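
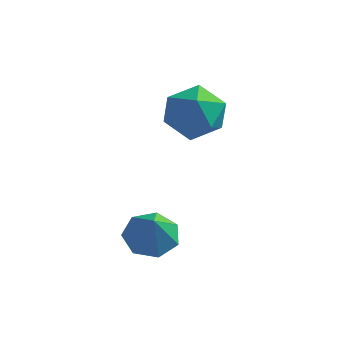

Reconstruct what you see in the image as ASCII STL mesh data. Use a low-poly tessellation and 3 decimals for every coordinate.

solid 
facet normal -0.250 0.459 -0.852
outer loop
vertex 4.049 -0.492 -4.07
vertex 3.543 0.144 -3.579
vertex 4.459 0.181 -3.828
endloop
endfacet
facet normal 0.845 -0.532 0.047
outer loop
vertex 4.049 -0.492 -4.07
vertex 4.459 0.181 -3.828
vertex 3.917 -0.544 -2.301
endloop
endfacet
facet normal -0.250 0.460 -0.852
outer loop
vertex 4.459 0.181 -3.828
vertex 3.543 0.144 -3.579
vertex 4.179 0.826 -3.398
endloop
endfacet
facet normal 0.911 0.137 0.388
outer loop
vertex 4.459 0.181 -3.828
vertex 4.179 0.826 -3.398
vertex 3.917 -0.544 -2.301
endloop
endfacet
facet normal -0.249 0.459 -0.853
outer loop
vertex 4.179 0.826 -3.398
vertex 3.543 0.144 -3.579
vertex 3.42 0.958 -3.105
endloop
endfacet
facet normal 0.384 0.531 0.755
outer loop
vertex 4.179 0.826 -3.398
vertex 3.42 0.958 -3.105
vertex 3.917 -0.544 -2.301
endloop
endfacet
facet normal -0.249 0.459 -0.853
outer loop
vertex 3.42 0.958 -3.105
vertex 3.543 0.144 -3.579
vertex 2.754 0.478 -3.169
endloop
endfacet
facet normal -0.339 0.354 0.871
outer loop
vertex 3.42 0.958 -3.105
vertex 2.754 0.478 -3.169
vertex 3.917 -0.544 -2.301
endloop
endfacet
facet normal -0.249 0.459 -0.853
outer loop
vertex 2.754 0.478 -3.169
vertex 3.543 0.144 -3.579
vertex 2.682 -0.254 -3.542
endloop
endfacet
facet normal -0.714 -0.261 0.650
outer loop
vertex 2.754 0.478 -3.169
vertex 2.682 -0.254 -3.542
vertex 3.917 -0.544 -2.301
endloop
endfacet
facet normal -0.249 0.459 -0.853
outer loop
vertex 2.682 -0.254 -3.542
vertex 3.543 0.144 -3.579
vertex 3.258 -0.686 -3.943
endloop
endfacet
facet normal -0.459 -0.851 0.258
outer loop
vertex 2.682 -0.254 -3.542
vertex 3.258 -0.686 -3.943
vertex 3.917 -0.544 -2.301
endloop
endfacet
facet normal -0.250 0.460 -0.852
outer loop
vertex 3.258 -0.686 -3.943
vertex 3.543 0.144 -3.579
vertex 4.049 -0.492 -4.07
endloop
endfacet
facet normal 0.237 -0.972 -0.011
outer loop
vertex 3.258 -0.686 -3.943
vertex 4.049 -0.492 -4.07
vertex 3.917 -0.544 -2.301
endloop
endfacet
facet normal 0.441 0.738 0.510
outer loop
vertex 4.133 4.332 0.304
vertex 3.777 3.845 1.316
vertex 4.817 3.545 0.852
endloop
endfacet
facet normal 0.785 0.611 -0.102
outer loop
vertex 4.133 4.332 0.304
vertex 4.817 3.545 0.852
vertex 4.696 3.505 -0.318
endloop
endfacet
facet normal 0.322 0.699 -0.638
outer loop
vertex 4.133 4.332 0.304
vertex 4.696 3.505 -0.318
vertex 3.581 3.781 -0.578
endloop
endfacet
facet normal -0.308 0.881 -0.358
outer loop
vertex 4.133 4.332 0.304
vertex 3.581 3.781 -0.578
vertex 3.013 3.992 0.431
endloop
endfacet
facet normal -0.235 0.906 0.353
outer loop
vertex 4.133 4.332 0.304
vertex 3.013 3.992 0.431
vertex 3.777 3.845 1.316
endloop
endfacet
facet normal 0.992 -0.072 -0.100
outer loop
vertex 4.696 3.505 -0.318
vertex 4.817 3.545 0.852
vertex 4.687 2.508 0.309
endloop
endfacet
facet normal 0.436 0.134 0.890
outer loop
vertex 4.817 3.545 0.852
vertex 3.777 3.845 1.316
vertex 4.119 2.719 1.318
endloop
endfacet
facet normal -0.658 0.405 0.635
outer loop
vertex 3.777 3.845 1.316
vertex 3.013 3.992 0.431
vertex 3.004 2.995 1.058
endloop
endfacet
facet normal -0.776 0.366 -0.513
outer loop
vertex 3.013 3.992 0.431
vertex 3.581 3.781 -0.578
vertex 2.883 2.955 -0.112
endloop
endfacet
facet normal 0.243 0.072 -0.967
outer loop
vertex 3.581 3.781 -0.578
vertex 4.696 3.505 -0.318
vertex 3.923 2.655 -0.576
endloop
endfacet
facet normal 0.308 -0.881 0.358
outer loop
vertex 3.567 2.168 0.436
vertex 4.687 2.508 0.309
vertex 4.119 2.719 1.318
endloop
endfacet
facet normal -0.322 -0.699 0.638
outer loop
vertex 3.567 2.168 0.436
vertex 4.119 2.719 1.318
vertex 3.004 2.995 1.058
endloop
endfacet
facet normal -0.785 -0.611 0.102
outer loop
vertex 3.567 2.168 0.436
vertex 3.004 2.995 1.058
vertex 2.883 2.955 -0.112
endloop
endfacet
facet normal -0.441 -0.738 -0.510
outer loop
vertex 3.567 2.168 0.436
vertex 2.883 2.955 -0.112
vertex 3.923 2.655 -0.576
endloop
endfacet
facet normal 0.235 -0.906 -0.353
outer loop
vertex 3.567 2.168 0.436
vertex 3.923 2.655 -0.576
vertex 4.687 2.508 0.309
endloop
endfacet
facet normal 0.776 -0.366 0.513
outer loop
vertex 4.119 2.719 1.318
vertex 4.687 2.508 0.309
vertex 4.817 3.545 0.852
endloop
endfacet
facet normal -0.243 -0.072 0.967
outer loop
vertex 3.004 2.995 1.058
vertex 4.119 2.719 1.318
vertex 3.777 3.845 1.316
endloop
endfacet
facet normal -0.992 0.072 0.100
outer loop
vertex 2.883 2.955 -0.112
vertex 3.004 2.995 1.058
vertex 3.013 3.992 0.431
endloop
endfacet
facet normal -0.436 -0.134 -0.890
outer loop
vertex 3.923 2.655 -0.576
vertex 2.883 2.955 -0.112
vertex 3.581 3.781 -0.578
endloop
endfacet
facet normal 0.658 -0.405 -0.635
outer loop
vertex 4.687 2.508 0.309
vertex 3.923 2.655 -0.576
vertex 4.696 3.505 -0.318
endloop
endfacet

endsolid


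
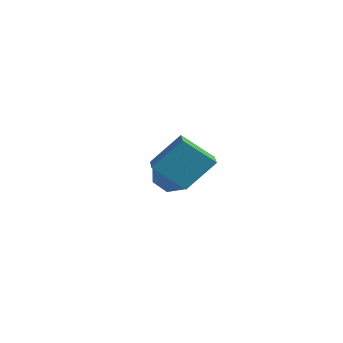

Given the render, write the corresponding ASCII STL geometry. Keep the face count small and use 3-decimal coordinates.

solid 
facet normal -0.896 0.039 -0.442
outer loop
vertex -1.778 0.364 -5.096
vertex -2.201 -0.07 -4.276
vertex -2.062 0.922 -4.47
endloop
endfacet
facet normal 0.726 0.643 -0.244
outer loop
vertex -1.778 0.364 -5.096
vertex -2.062 0.922 -4.47
vertex -0.839 -0.13 -3.604
endloop
endfacet
facet normal -0.896 0.039 -0.442
outer loop
vertex -2.062 0.922 -4.47
vertex -2.201 -0.07 -4.276
vertex -2.451 0.732 -3.698
endloop
endfacet
facet normal 0.412 0.815 0.408
outer loop
vertex -2.062 0.922 -4.47
vertex -2.451 0.732 -3.698
vertex -0.839 -0.13 -3.604
endloop
endfacet
facet normal -0.896 0.039 -0.442
outer loop
vertex -2.451 0.732 -3.698
vertex -2.201 -0.07 -4.276
vertex -2.652 -0.061 -3.361
endloop
endfacet
facet normal 0.137 0.358 0.924
outer loop
vertex -2.451 0.732 -3.698
vertex -2.652 -0.061 -3.361
vertex -0.839 -0.13 -3.604
endloop
endfacet
facet normal -0.896 0.039 -0.442
outer loop
vertex -2.652 -0.061 -3.361
vertex -2.201 -0.07 -4.276
vertex -2.513 -0.861 -3.713
endloop
endfacet
facet normal 0.108 -0.385 0.917
outer loop
vertex -2.652 -0.061 -3.361
vertex -2.513 -0.861 -3.713
vertex -0.839 -0.13 -3.604
endloop
endfacet
facet normal -0.896 0.039 -0.441
outer loop
vertex -2.513 -0.861 -3.713
vertex -2.201 -0.07 -4.276
vertex -2.14 -1.066 -4.489
endloop
endfacet
facet normal 0.347 -0.852 0.392
outer loop
vertex -2.513 -0.861 -3.713
vertex -2.14 -1.066 -4.489
vertex -0.839 -0.13 -3.604
endloop
endfacet
facet normal -0.896 0.040 -0.443
outer loop
vertex -2.14 -1.066 -4.489
vertex -2.201 -0.07 -4.276
vertex -1.812 -0.52 -5.104
endloop
endfacet
facet normal 0.673 -0.693 -0.256
outer loop
vertex -2.14 -1.066 -4.489
vertex -1.812 -0.52 -5.104
vertex -0.839 -0.13 -3.604
endloop
endfacet
facet normal -0.896 0.038 -0.442
outer loop
vertex -1.812 -0.52 -5.104
vertex -2.201 -0.07 -4.276
vertex -1.778 0.364 -5.096
endloop
endfacet
facet normal 0.842 -0.028 -0.539
outer loop
vertex -1.812 -0.52 -5.104
vertex -1.778 0.364 -5.096
vertex -0.839 -0.13 -3.604
endloop
endfacet
facet normal -0.887 0.451 -0.100
outer loop
vertex 2.665 -2.395 0.013
vertex 3.415 -1.194 -1.224
vertex 2.208 -3.616 -1.451
endloop
endfacet
facet normal -0.400 -0.639 0.657
outer loop
vertex 3.405 -4.226 -1.316
vertex 2.665 -2.395 0.013
vertex 2.208 -3.616 -1.451
endloop
endfacet
facet normal -0.887 0.451 -0.100
outer loop
vertex 2.208 -3.616 -1.451
vertex 3.415 -1.194 -1.224
vertex 2.958 -2.415 -2.687
endloop
endfacet
facet normal -0.233 -0.623 -0.747
outer loop
vertex 2.958 -2.415 -2.687
vertex 3.405 -4.226 -1.316
vertex 2.208 -3.616 -1.451
endloop
endfacet
facet normal 0.233 0.623 0.746
outer loop
vertex 2.665 -2.395 0.013
vertex 4.612 -1.804 -1.089
vertex 3.415 -1.194 -1.224
endloop
endfacet
facet normal -0.399 -0.639 0.658
outer loop
vertex 3.862 -3.005 0.147
vertex 2.665 -2.395 0.013
vertex 3.405 -4.226 -1.316
endloop
endfacet
facet normal 0.234 0.623 0.747
outer loop
vertex 3.862 -3.005 0.147
vertex 4.612 -1.804 -1.089
vertex 2.665 -2.395 0.013
endloop
endfacet
facet normal 0.400 0.639 -0.658
outer loop
vertex 3.415 -1.194 -1.224
vertex 4.612 -1.804 -1.089
vertex 2.958 -2.415 -2.687
endloop
endfacet
facet normal -0.234 -0.623 -0.747
outer loop
vertex 4.155 -3.025 -2.553
vertex 3.405 -4.226 -1.316
vertex 2.958 -2.415 -2.687
endloop
endfacet
facet normal 0.399 0.639 -0.658
outer loop
vertex 2.958 -2.415 -2.687
vertex 4.612 -1.804 -1.089
vertex 4.155 -3.025 -2.553
endloop
endfacet
facet normal 0.887 -0.451 0.100
outer loop
vertex 4.155 -3.025 -2.553
vertex 3.862 -3.005 0.147
vertex 3.405 -4.226 -1.316
endloop
endfacet
facet normal 0.887 -0.451 0.100
outer loop
vertex 4.612 -1.804 -1.089
vertex 3.862 -3.005 0.147
vertex 4.155 -3.025 -2.553
endloop
endfacet

endsolid


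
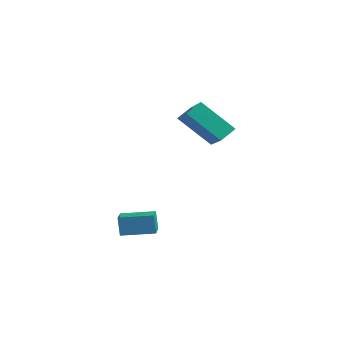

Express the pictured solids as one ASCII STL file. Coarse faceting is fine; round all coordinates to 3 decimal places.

solid 
facet normal -0.588 -0.429 0.686
outer loop
vertex 1.58 1.793 3.31
vertex 1.643 2.512 3.814
vertex 0.162 2.471 2.518
endloop
endfacet
facet normal -0.071 -0.817 -0.572
outer loop
vertex 1.337 3.328 1.146
vertex 1.58 1.793 3.31
vertex 0.162 2.471 2.518
endloop
endfacet
facet normal -0.588 -0.430 0.685
outer loop
vertex 0.162 2.471 2.518
vertex 1.643 2.512 3.814
vertex 0.224 3.19 3.022
endloop
endfacet
facet normal -0.806 0.385 -0.450
outer loop
vertex 0.224 3.19 3.022
vertex 1.337 3.328 1.146
vertex 0.162 2.471 2.518
endloop
endfacet
facet normal 0.806 -0.386 0.449
outer loop
vertex 1.58 1.793 3.31
vertex 2.818 3.369 2.442
vertex 1.643 2.512 3.814
endloop
endfacet
facet normal -0.071 -0.817 -0.572
outer loop
vertex 2.756 2.65 1.938
vertex 1.58 1.793 3.31
vertex 1.337 3.328 1.146
endloop
endfacet
facet normal 0.806 -0.385 0.450
outer loop
vertex 2.756 2.65 1.938
vertex 2.818 3.369 2.442
vertex 1.58 1.793 3.31
endloop
endfacet
facet normal 0.071 0.817 0.572
outer loop
vertex 1.643 2.512 3.814
vertex 2.818 3.369 2.442
vertex 0.224 3.19 3.022
endloop
endfacet
facet normal -0.806 0.386 -0.450
outer loop
vertex 1.4 4.047 1.65
vertex 1.337 3.328 1.146
vertex 0.224 3.19 3.022
endloop
endfacet
facet normal 0.071 0.817 0.572
outer loop
vertex 0.224 3.19 3.022
vertex 2.818 3.369 2.442
vertex 1.4 4.047 1.65
endloop
endfacet
facet normal 0.588 0.429 -0.686
outer loop
vertex 1.4 4.047 1.65
vertex 2.756 2.65 1.938
vertex 1.337 3.328 1.146
endloop
endfacet
facet normal 0.588 0.430 -0.685
outer loop
vertex 2.818 3.369 2.442
vertex 2.756 2.65 1.938
vertex 1.4 4.047 1.65
endloop
endfacet
facet normal -0.670 -0.734 -0.111
outer loop
vertex 1.055 -1.357 -1.955
vertex 0.353 -0.692 -2.117
vertex 1.242 -1.387 -2.886
endloop
endfacet
facet normal 0.716 -0.678 0.166
outer loop
vertex 2.227 -0.308 -2.723
vertex 1.055 -1.357 -1.955
vertex 1.242 -1.387 -2.886
endloop
endfacet
facet normal -0.670 -0.734 -0.111
outer loop
vertex 1.242 -1.387 -2.886
vertex 0.353 -0.692 -2.117
vertex 0.54 -0.722 -3.048
endloop
endfacet
facet normal 0.196 -0.031 -0.980
outer loop
vertex 0.54 -0.722 -3.048
vertex 2.227 -0.308 -2.723
vertex 1.242 -1.387 -2.886
endloop
endfacet
facet normal -0.196 0.031 0.980
outer loop
vertex 1.055 -1.357 -1.955
vertex 1.338 0.387 -1.954
vertex 0.353 -0.692 -2.117
endloop
endfacet
facet normal 0.716 -0.678 0.166
outer loop
vertex 2.04 -0.278 -1.792
vertex 1.055 -1.357 -1.955
vertex 2.227 -0.308 -2.723
endloop
endfacet
facet normal -0.196 0.031 0.980
outer loop
vertex 2.04 -0.278 -1.792
vertex 1.338 0.387 -1.954
vertex 1.055 -1.357 -1.955
endloop
endfacet
facet normal -0.716 0.678 -0.166
outer loop
vertex 0.353 -0.692 -2.117
vertex 1.338 0.387 -1.954
vertex 0.54 -0.722 -3.048
endloop
endfacet
facet normal 0.196 -0.031 -0.980
outer loop
vertex 1.525 0.357 -2.885
vertex 2.227 -0.308 -2.723
vertex 0.54 -0.722 -3.048
endloop
endfacet
facet normal -0.716 0.678 -0.166
outer loop
vertex 0.54 -0.722 -3.048
vertex 1.338 0.387 -1.954
vertex 1.525 0.357 -2.885
endloop
endfacet
facet normal 0.670 0.734 0.111
outer loop
vertex 1.525 0.357 -2.885
vertex 2.04 -0.278 -1.792
vertex 2.227 -0.308 -2.723
endloop
endfacet
facet normal 0.670 0.734 0.111
outer loop
vertex 1.338 0.387 -1.954
vertex 2.04 -0.278 -1.792
vertex 1.525 0.357 -2.885
endloop
endfacet

endsolid


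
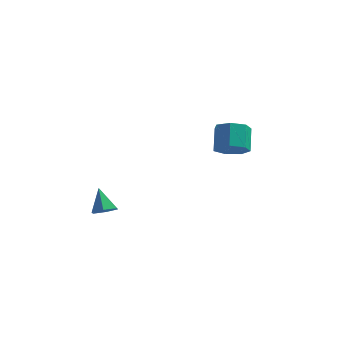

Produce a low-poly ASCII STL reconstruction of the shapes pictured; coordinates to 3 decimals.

solid 
facet normal 0.252 -0.572 -0.781
outer loop
vertex 2.27 2.639 -1.543
vertex 1.453 2.162 -1.457
vertex 1.633 2.942 -1.97
endloop
endfacet
facet normal 0.583 0.734 -0.349
outer loop
vertex 2.27 2.639 -1.543
vertex 1.633 2.942 -1.97
vertex 1.885 3.514 -0.348
endloop
endfacet
facet normal 0.583 0.734 -0.349
outer loop
vertex 1.885 3.514 -0.348
vertex 1.633 2.942 -1.97
vertex 1.248 3.817 -0.775
endloop
endfacet
facet normal -0.252 0.572 0.781
outer loop
vertex 1.885 3.514 -0.348
vertex 1.248 3.817 -0.775
vertex 1.067 3.038 -0.263
endloop
endfacet
facet normal 0.253 -0.572 -0.781
outer loop
vertex 1.633 2.942 -1.97
vertex 1.453 2.162 -1.457
vertex 0.861 2.657 -2.011
endloop
endfacet
facet normal -0.242 0.744 -0.623
outer loop
vertex 1.633 2.942 -1.97
vertex 0.861 2.657 -2.011
vertex 1.248 3.817 -0.775
endloop
endfacet
facet normal -0.241 0.744 -0.623
outer loop
vertex 1.248 3.817 -0.775
vertex 0.861 2.657 -2.011
vertex 0.475 3.532 -0.817
endloop
endfacet
facet normal -0.253 0.572 0.780
outer loop
vertex 1.248 3.817 -0.775
vertex 0.475 3.532 -0.817
vertex 1.067 3.038 -0.263
endloop
endfacet
facet normal 0.251 -0.573 -0.780
outer loop
vertex 0.861 2.657 -2.011
vertex 1.453 2.162 -1.457
vertex 0.534 2.001 -1.635
endloop
endfacet
facet normal -0.883 0.195 -0.428
outer loop
vertex 0.861 2.657 -2.011
vertex 0.534 2.001 -1.635
vertex 0.475 3.532 -0.817
endloop
endfacet
facet normal -0.883 0.195 -0.428
outer loop
vertex 0.475 3.532 -0.817
vertex 0.534 2.001 -1.635
vertex 0.148 2.876 -0.441
endloop
endfacet
facet normal -0.252 0.573 0.780
outer loop
vertex 0.475 3.532 -0.817
vertex 0.148 2.876 -0.441
vertex 1.067 3.038 -0.263
endloop
endfacet
facet normal 0.251 -0.572 -0.780
outer loop
vertex 0.534 2.001 -1.635
vertex 1.453 2.162 -1.457
vertex 0.899 1.466 -1.125
endloop
endfacet
facet normal -0.860 -0.502 0.089
outer loop
vertex 0.534 2.001 -1.635
vertex 0.899 1.466 -1.125
vertex 0.148 2.876 -0.441
endloop
endfacet
facet normal -0.860 -0.502 0.089
outer loop
vertex 0.148 2.876 -0.441
vertex 0.899 1.466 -1.125
vertex 0.513 2.341 0.069
endloop
endfacet
facet normal -0.252 0.572 0.781
outer loop
vertex 0.148 2.876 -0.441
vertex 0.513 2.341 0.069
vertex 1.067 3.038 -0.263
endloop
endfacet
facet normal 0.251 -0.572 -0.780
outer loop
vertex 0.899 1.466 -1.125
vertex 1.453 2.162 -1.457
vertex 1.681 1.455 -0.865
endloop
endfacet
facet normal -0.191 -0.820 0.539
outer loop
vertex 0.899 1.466 -1.125
vertex 1.681 1.455 -0.865
vertex 0.513 2.341 0.069
endloop
endfacet
facet normal -0.191 -0.820 0.540
outer loop
vertex 0.513 2.341 0.069
vertex 1.681 1.455 -0.865
vertex 1.296 2.33 0.329
endloop
endfacet
facet normal -0.251 0.572 0.781
outer loop
vertex 0.513 2.341 0.069
vertex 1.296 2.33 0.329
vertex 1.067 3.038 -0.263
endloop
endfacet
facet normal 0.252 -0.572 -0.780
outer loop
vertex 1.681 1.455 -0.865
vertex 1.453 2.162 -1.457
vertex 2.291 1.978 -1.051
endloop
endfacet
facet normal 0.624 -0.521 0.583
outer loop
vertex 1.681 1.455 -0.865
vertex 2.291 1.978 -1.051
vertex 1.296 2.33 0.329
endloop
endfacet
facet normal 0.624 -0.521 0.583
outer loop
vertex 1.296 2.33 0.329
vertex 2.291 1.978 -1.051
vertex 1.906 2.853 0.143
endloop
endfacet
facet normal -0.252 0.572 0.781
outer loop
vertex 1.296 2.33 0.329
vertex 1.906 2.853 0.143
vertex 1.067 3.038 -0.263
endloop
endfacet
facet normal 0.252 -0.573 -0.780
outer loop
vertex 2.291 1.978 -1.051
vertex 1.453 2.162 -1.457
vertex 2.27 2.639 -1.543
endloop
endfacet
facet normal 0.967 0.170 0.187
outer loop
vertex 2.291 1.978 -1.051
vertex 2.27 2.639 -1.543
vertex 1.906 2.853 0.143
endloop
endfacet
facet normal 0.967 0.170 0.187
outer loop
vertex 1.906 2.853 0.143
vertex 2.27 2.639 -1.543
vertex 1.885 3.514 -0.348
endloop
endfacet
facet normal -0.252 0.572 0.781
outer loop
vertex 1.906 2.853 0.143
vertex 1.885 3.514 -0.348
vertex 1.067 3.038 -0.263
endloop
endfacet
facet normal 0.416 -0.323 -0.850
outer loop
vertex -1.987 -3.252 -4.195
vertex -2.376 -3.846 -4.16
vertex -2.628 -3.275 -4.5
endloop
endfacet
facet normal -0.059 0.997 0.049
outer loop
vertex -1.987 -3.252 -4.195
vertex -2.628 -3.275 -4.5
vertex -2.984 -3.374 -2.92
endloop
endfacet
facet normal 0.417 -0.322 -0.850
outer loop
vertex -2.628 -3.275 -4.5
vertex -2.376 -3.846 -4.16
vertex -3.017 -3.869 -4.466
endloop
endfacet
facet normal -0.831 0.535 -0.154
outer loop
vertex -2.628 -3.275 -4.5
vertex -3.017 -3.869 -4.466
vertex -2.984 -3.374 -2.92
endloop
endfacet
facet normal 0.417 -0.322 -0.850
outer loop
vertex -3.017 -3.869 -4.466
vertex -2.376 -3.846 -4.16
vertex -2.764 -4.439 -4.126
endloop
endfacet
facet normal -0.933 -0.338 0.128
outer loop
vertex -3.017 -3.869 -4.466
vertex -2.764 -4.439 -4.126
vertex -2.984 -3.374 -2.92
endloop
endfacet
facet normal 0.418 -0.322 -0.850
outer loop
vertex -2.764 -4.439 -4.126
vertex -2.376 -3.846 -4.16
vertex -2.124 -4.416 -3.82
endloop
endfacet
facet normal -0.265 -0.746 0.611
outer loop
vertex -2.764 -4.439 -4.126
vertex -2.124 -4.416 -3.82
vertex -2.984 -3.374 -2.92
endloop
endfacet
facet normal 0.416 -0.323 -0.850
outer loop
vertex -2.124 -4.416 -3.82
vertex -2.376 -3.846 -4.16
vertex -1.735 -3.822 -3.855
endloop
endfacet
facet normal 0.507 -0.284 0.814
outer loop
vertex -2.124 -4.416 -3.82
vertex -1.735 -3.822 -3.855
vertex -2.984 -3.374 -2.92
endloop
endfacet
facet normal 0.416 -0.323 -0.850
outer loop
vertex -1.735 -3.822 -3.855
vertex -2.376 -3.846 -4.16
vertex -1.987 -3.252 -4.195
endloop
endfacet
facet normal 0.609 0.587 0.533
outer loop
vertex -1.735 -3.822 -3.855
vertex -1.987 -3.252 -4.195
vertex -2.984 -3.374 -2.92
endloop
endfacet

endsolid


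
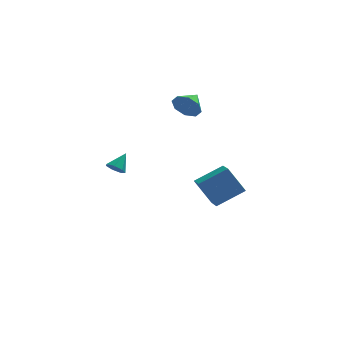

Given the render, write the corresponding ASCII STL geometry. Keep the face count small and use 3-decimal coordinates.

solid 
facet normal -0.854 -0.253 -0.455
outer loop
vertex 0.985 0.828 -2.914
vertex 0.854 2.074 -3.361
vertex 1.843 0.421 -4.299
endloop
endfacet
facet normal 0.098 -0.937 0.336
outer loop
vertex 3.346 0.866 -3.499
vertex 0.985 0.828 -2.914
vertex 1.843 0.421 -4.299
endloop
endfacet
facet normal -0.854 -0.253 -0.455
outer loop
vertex 1.843 0.421 -4.299
vertex 0.854 2.074 -3.361
vertex 1.712 1.667 -4.746
endloop
endfacet
facet normal 0.511 -0.242 -0.825
outer loop
vertex 1.712 1.667 -4.746
vertex 3.346 0.866 -3.499
vertex 1.843 0.421 -4.299
endloop
endfacet
facet normal -0.511 0.242 0.825
outer loop
vertex 0.985 0.828 -2.914
vertex 2.357 2.519 -2.561
vertex 0.854 2.074 -3.361
endloop
endfacet
facet normal 0.098 -0.937 0.336
outer loop
vertex 2.488 1.273 -2.114
vertex 0.985 0.828 -2.914
vertex 3.346 0.866 -3.499
endloop
endfacet
facet normal -0.511 0.242 0.825
outer loop
vertex 2.488 1.273 -2.114
vertex 2.357 2.519 -2.561
vertex 0.985 0.828 -2.914
endloop
endfacet
facet normal -0.098 0.937 -0.336
outer loop
vertex 0.854 2.074 -3.361
vertex 2.357 2.519 -2.561
vertex 1.712 1.667 -4.746
endloop
endfacet
facet normal 0.511 -0.242 -0.825
outer loop
vertex 3.215 2.112 -3.946
vertex 3.346 0.866 -3.499
vertex 1.712 1.667 -4.746
endloop
endfacet
facet normal -0.098 0.937 -0.336
outer loop
vertex 1.712 1.667 -4.746
vertex 2.357 2.519 -2.561
vertex 3.215 2.112 -3.946
endloop
endfacet
facet normal 0.854 0.253 0.455
outer loop
vertex 3.215 2.112 -3.946
vertex 2.488 1.273 -2.114
vertex 3.346 0.866 -3.499
endloop
endfacet
facet normal 0.854 0.253 0.455
outer loop
vertex 2.357 2.519 -2.561
vertex 2.488 1.273 -2.114
vertex 3.215 2.112 -3.946
endloop
endfacet
facet normal -0.521 -0.800 -0.298
outer loop
vertex 1.035 3.346 0.622
vertex 0.57 3.384 1.333
vertex 0.505 3.717 0.553
endloop
endfacet
facet normal 0.500 0.597 -0.628
outer loop
vertex 1.035 3.346 0.622
vertex 0.505 3.717 0.553
vertex 1.19 4.336 1.687
endloop
endfacet
facet normal -0.521 -0.800 -0.298
outer loop
vertex 0.505 3.717 0.553
vertex 0.57 3.384 1.333
vertex 0.013 3.893 0.941
endloop
endfacet
facet normal -0.044 0.888 -0.458
outer loop
vertex 0.505 3.717 0.553
vertex 0.013 3.893 0.941
vertex 1.19 4.336 1.687
endloop
endfacet
facet normal -0.521 -0.800 -0.298
outer loop
vertex 0.013 3.893 0.941
vertex 0.57 3.384 1.333
vertex -0.153 3.771 1.558
endloop
endfacet
facet normal -0.393 0.917 0.076
outer loop
vertex 0.013 3.893 0.941
vertex -0.153 3.771 1.558
vertex 1.19 4.336 1.687
endloop
endfacet
facet normal -0.521 -0.800 -0.298
outer loop
vertex -0.153 3.771 1.558
vertex 0.57 3.384 1.333
vertex 0.105 3.422 2.043
endloop
endfacet
facet normal -0.344 0.666 0.662
outer loop
vertex -0.153 3.771 1.558
vertex 0.105 3.422 2.043
vertex 1.19 4.336 1.687
endloop
endfacet
facet normal -0.521 -0.800 -0.298
outer loop
vertex 0.105 3.422 2.043
vertex 0.57 3.384 1.333
vertex 0.635 3.051 2.112
endloop
endfacet
facet normal 0.074 0.284 0.956
outer loop
vertex 0.105 3.422 2.043
vertex 0.635 3.051 2.112
vertex 1.19 4.336 1.687
endloop
endfacet
facet normal -0.521 -0.800 -0.298
outer loop
vertex 0.635 3.051 2.112
vertex 0.57 3.384 1.333
vertex 1.127 2.875 1.724
endloop
endfacet
facet normal 0.618 -0.007 0.786
outer loop
vertex 0.635 3.051 2.112
vertex 1.127 2.875 1.724
vertex 1.19 4.336 1.687
endloop
endfacet
facet normal -0.521 -0.800 -0.299
outer loop
vertex 1.127 2.875 1.724
vertex 0.57 3.384 1.333
vertex 1.293 2.998 1.107
endloop
endfacet
facet normal 0.967 -0.035 0.253
outer loop
vertex 1.127 2.875 1.724
vertex 1.293 2.998 1.107
vertex 1.19 4.336 1.687
endloop
endfacet
facet normal -0.520 -0.800 -0.298
outer loop
vertex 1.293 2.998 1.107
vertex 0.57 3.384 1.333
vertex 1.035 3.346 0.622
endloop
endfacet
facet normal 0.918 0.215 -0.334
outer loop
vertex 1.293 2.998 1.107
vertex 1.035 3.346 0.622
vertex 1.19 4.336 1.687
endloop
endfacet
facet normal -0.503 -0.580 -0.641
outer loop
vertex -3.017 -3.254 0.265
vertex -3.276 -3.477 0.67
vertex -3.41 -3.049 0.388
endloop
endfacet
facet normal 0.326 0.860 -0.392
outer loop
vertex -3.017 -3.254 0.265
vertex -3.41 -3.049 0.388
vertex -2.744 -2.863 1.35
endloop
endfacet
facet normal -0.502 -0.580 -0.642
outer loop
vertex -3.41 -3.049 0.388
vertex -3.276 -3.477 0.67
vertex -3.702 -3.167 0.723
endloop
endfacet
facet normal -0.329 0.943 0.045
outer loop
vertex -3.41 -3.049 0.388
vertex -3.702 -3.167 0.723
vertex -2.744 -2.863 1.35
endloop
endfacet
facet normal -0.502 -0.580 -0.642
outer loop
vertex -3.702 -3.167 0.723
vertex -3.276 -3.477 0.67
vertex -3.674 -3.518 1.018
endloop
endfacet
facet normal -0.580 0.496 0.646
outer loop
vertex -3.702 -3.167 0.723
vertex -3.674 -3.518 1.018
vertex -2.744 -2.863 1.35
endloop
endfacet
facet normal -0.502 -0.579 -0.642
outer loop
vertex -3.674 -3.518 1.018
vertex -3.276 -3.477 0.67
vertex -3.346 -3.839 1.051
endloop
endfacet
facet normal -0.240 -0.146 0.960
outer loop
vertex -3.674 -3.518 1.018
vertex -3.346 -3.839 1.051
vertex -2.744 -2.863 1.35
endloop
endfacet
facet normal -0.501 -0.579 -0.643
outer loop
vertex -3.346 -3.839 1.051
vertex -3.276 -3.477 0.67
vertex -2.965 -3.887 0.797
endloop
endfacet
facet normal 0.436 -0.499 0.749
outer loop
vertex -3.346 -3.839 1.051
vertex -2.965 -3.887 0.797
vertex -2.744 -2.863 1.35
endloop
endfacet
facet normal -0.502 -0.580 -0.642
outer loop
vertex -2.965 -3.887 0.797
vertex -3.276 -3.477 0.67
vertex -2.819 -3.627 0.448
endloop
endfacet
facet normal 0.939 -0.296 0.173
outer loop
vertex -2.965 -3.887 0.797
vertex -2.819 -3.627 0.448
vertex -2.744 -2.863 1.35
endloop
endfacet
facet normal -0.502 -0.581 -0.641
outer loop
vertex -2.819 -3.627 0.448
vertex -3.276 -3.477 0.67
vertex -3.017 -3.254 0.265
endloop
endfacet
facet normal 0.890 0.308 -0.335
outer loop
vertex -2.819 -3.627 0.448
vertex -3.017 -3.254 0.265
vertex -2.744 -2.863 1.35
endloop
endfacet

endsolid


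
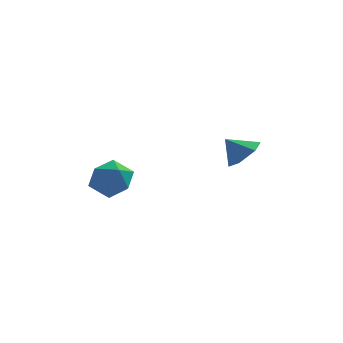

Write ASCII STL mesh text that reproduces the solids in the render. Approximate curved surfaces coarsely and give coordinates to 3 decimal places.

solid 
facet normal 0.698 -0.077 -0.712
outer loop
vertex 3.876 0.019 -2.944
vertex 3.432 0.675 -3.45
vertex 4.092 0.926 -2.83
endloop
endfacet
facet normal 0.162 -0.161 0.974
outer loop
vertex 3.876 0.019 -2.944
vertex 4.092 0.926 -2.83
vertex 2.608 0.765 -2.61
endloop
endfacet
facet normal 0.698 -0.076 -0.712
outer loop
vertex 4.092 0.926 -2.83
vertex 3.432 0.675 -3.45
vertex 3.648 1.583 -3.335
endloop
endfacet
facet normal 0.047 0.628 0.776
outer loop
vertex 4.092 0.926 -2.83
vertex 3.648 1.583 -3.335
vertex 2.608 0.765 -2.61
endloop
endfacet
facet normal 0.699 -0.076 -0.712
outer loop
vertex 3.648 1.583 -3.335
vertex 3.432 0.675 -3.45
vertex 2.988 1.331 -3.956
endloop
endfacet
facet normal -0.512 0.834 0.206
outer loop
vertex 3.648 1.583 -3.335
vertex 2.988 1.331 -3.956
vertex 2.608 0.765 -2.61
endloop
endfacet
facet normal 0.698 -0.077 -0.712
outer loop
vertex 2.988 1.331 -3.956
vertex 3.432 0.675 -3.45
vertex 2.772 0.424 -4.07
endloop
endfacet
facet normal -0.955 0.248 -0.165
outer loop
vertex 2.988 1.331 -3.956
vertex 2.772 0.424 -4.07
vertex 2.608 0.765 -2.61
endloop
endfacet
facet normal 0.698 -0.076 -0.712
outer loop
vertex 2.772 0.424 -4.07
vertex 3.432 0.675 -3.45
vertex 3.216 -0.233 -3.565
endloop
endfacet
facet normal -0.839 -0.542 0.032
outer loop
vertex 2.772 0.424 -4.07
vertex 3.216 -0.233 -3.565
vertex 2.608 0.765 -2.61
endloop
endfacet
facet normal 0.699 -0.076 -0.712
outer loop
vertex 3.216 -0.233 -3.565
vertex 3.432 0.675 -3.45
vertex 3.876 0.019 -2.944
endloop
endfacet
facet normal -0.281 -0.747 0.602
outer loop
vertex 3.216 -0.233 -3.565
vertex 3.876 0.019 -2.944
vertex 2.608 0.765 -2.61
endloop
endfacet
facet normal -0.966 0.026 0.259
outer loop
vertex -2.657 -1.731 -3.441
vertex -2.825 -2.604 -3.981
vertex -2.557 -2.657 -2.977
endloop
endfacet
facet normal -0.560 0.322 0.764
outer loop
vertex -2.657 -1.731 -3.441
vertex -2.557 -2.657 -2.977
vertex -1.865 -1.903 -2.788
endloop
endfacet
facet normal -0.199 0.861 0.468
outer loop
vertex -2.657 -1.731 -3.441
vertex -1.865 -1.903 -2.788
vertex -1.705 -1.384 -3.676
endloop
endfacet
facet normal -0.382 0.898 -0.220
outer loop
vertex -2.657 -1.731 -3.441
vertex -1.705 -1.384 -3.676
vertex -2.298 -1.817 -4.414
endloop
endfacet
facet normal -0.856 0.381 -0.350
outer loop
vertex -2.657 -1.731 -3.441
vertex -2.298 -1.817 -4.414
vertex -2.825 -2.604 -3.981
endloop
endfacet
facet normal -0.086 -0.167 0.982
outer loop
vertex -1.865 -1.903 -2.788
vertex -2.557 -2.657 -2.977
vertex -1.542 -2.883 -2.926
endloop
endfacet
facet normal -0.744 -0.648 0.164
outer loop
vertex -2.557 -2.657 -2.977
vertex -2.825 -2.604 -3.981
vertex -2.135 -3.316 -3.664
endloop
endfacet
facet normal -0.567 -0.071 -0.820
outer loop
vertex -2.825 -2.604 -3.981
vertex -2.298 -1.817 -4.414
vertex -1.975 -2.797 -4.552
endloop
endfacet
facet normal 0.201 0.766 -0.611
outer loop
vertex -2.298 -1.817 -4.414
vertex -1.705 -1.384 -3.676
vertex -1.283 -2.043 -4.363
endloop
endfacet
facet normal 0.498 0.707 0.503
outer loop
vertex -1.705 -1.384 -3.676
vertex -1.865 -1.903 -2.788
vertex -1.015 -2.096 -3.359
endloop
endfacet
facet normal 0.382 -0.898 0.220
outer loop
vertex -1.183 -2.969 -3.899
vertex -1.542 -2.883 -2.926
vertex -2.135 -3.316 -3.664
endloop
endfacet
facet normal 0.199 -0.861 -0.468
outer loop
vertex -1.183 -2.969 -3.899
vertex -2.135 -3.316 -3.664
vertex -1.975 -2.797 -4.552
endloop
endfacet
facet normal 0.560 -0.322 -0.764
outer loop
vertex -1.183 -2.969 -3.899
vertex -1.975 -2.797 -4.552
vertex -1.283 -2.043 -4.363
endloop
endfacet
facet normal 0.966 -0.026 -0.259
outer loop
vertex -1.183 -2.969 -3.899
vertex -1.283 -2.043 -4.363
vertex -1.015 -2.096 -3.359
endloop
endfacet
facet normal 0.856 -0.381 0.350
outer loop
vertex -1.183 -2.969 -3.899
vertex -1.015 -2.096 -3.359
vertex -1.542 -2.883 -2.926
endloop
endfacet
facet normal -0.201 -0.766 0.611
outer loop
vertex -2.135 -3.316 -3.664
vertex -1.542 -2.883 -2.926
vertex -2.557 -2.657 -2.977
endloop
endfacet
facet normal -0.498 -0.707 -0.503
outer loop
vertex -1.975 -2.797 -4.552
vertex -2.135 -3.316 -3.664
vertex -2.825 -2.604 -3.981
endloop
endfacet
facet normal 0.086 0.167 -0.982
outer loop
vertex -1.283 -2.043 -4.363
vertex -1.975 -2.797 -4.552
vertex -2.298 -1.817 -4.414
endloop
endfacet
facet normal 0.744 0.648 -0.164
outer loop
vertex -1.015 -2.096 -3.359
vertex -1.283 -2.043 -4.363
vertex -1.705 -1.384 -3.676
endloop
endfacet
facet normal 0.567 0.071 0.820
outer loop
vertex -1.542 -2.883 -2.926
vertex -1.015 -2.096 -3.359
vertex -1.865 -1.903 -2.788
endloop
endfacet

endsolid


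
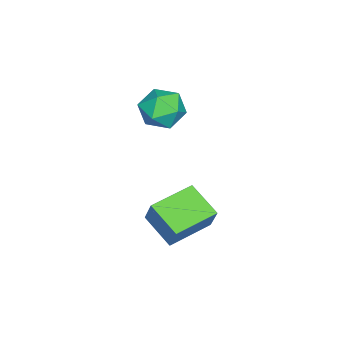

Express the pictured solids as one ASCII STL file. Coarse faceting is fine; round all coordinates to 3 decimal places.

solid 
facet normal -0.479 -0.766 0.429
outer loop
vertex 1.976 -1.36 0.388
vertex 0.729 -0.489 0.552
vertex 1.643 -1.664 -0.527
endloop
endfacet
facet normal 0.815 -0.569 -0.107
outer loop
vertex 2.251 -0.691 -1.072
vertex 1.976 -1.36 0.388
vertex 1.643 -1.664 -0.527
endloop
endfacet
facet normal -0.479 -0.766 0.429
outer loop
vertex 1.643 -1.664 -0.527
vertex 0.729 -0.489 0.552
vertex 0.396 -0.793 -0.363
endloop
endfacet
facet normal -0.326 -0.298 -0.897
outer loop
vertex 0.396 -0.793 -0.363
vertex 2.251 -0.691 -1.072
vertex 1.643 -1.664 -0.527
endloop
endfacet
facet normal 0.326 0.298 0.897
outer loop
vertex 1.976 -1.36 0.388
vertex 1.337 0.484 0.007
vertex 0.729 -0.489 0.552
endloop
endfacet
facet normal 0.815 -0.569 -0.107
outer loop
vertex 2.584 -0.387 -0.157
vertex 1.976 -1.36 0.388
vertex 2.251 -0.691 -1.072
endloop
endfacet
facet normal 0.326 0.298 0.897
outer loop
vertex 2.584 -0.387 -0.157
vertex 1.337 0.484 0.007
vertex 1.976 -1.36 0.388
endloop
endfacet
facet normal -0.815 0.569 0.107
outer loop
vertex 0.729 -0.489 0.552
vertex 1.337 0.484 0.007
vertex 0.396 -0.793 -0.363
endloop
endfacet
facet normal -0.326 -0.298 -0.897
outer loop
vertex 1.004 0.18 -0.908
vertex 2.251 -0.691 -1.072
vertex 0.396 -0.793 -0.363
endloop
endfacet
facet normal -0.815 0.569 0.107
outer loop
vertex 0.396 -0.793 -0.363
vertex 1.337 0.484 0.007
vertex 1.004 0.18 -0.908
endloop
endfacet
facet normal 0.479 0.766 -0.429
outer loop
vertex 1.004 0.18 -0.908
vertex 2.584 -0.387 -0.157
vertex 2.251 -0.691 -1.072
endloop
endfacet
facet normal 0.479 0.766 -0.429
outer loop
vertex 1.337 0.484 0.007
vertex 2.584 -0.387 -0.157
vertex 1.004 0.18 -0.908
endloop
endfacet
facet normal 0.291 0.928 -0.235
outer loop
vertex 0.338 -1.297 2.67
vertex -0.354 -1.01 2.948
vertex 0.274 -1.083 3.437
endloop
endfacet
facet normal 0.853 0.517 -0.073
outer loop
vertex 0.338 -1.297 2.67
vertex 0.274 -1.083 3.437
vertex 0.663 -1.752 3.24
endloop
endfacet
facet normal 0.854 -0.040 -0.519
outer loop
vertex 0.338 -1.297 2.67
vertex 0.663 -1.752 3.24
vertex 0.276 -2.093 2.63
endloop
endfacet
facet normal 0.293 0.025 -0.956
outer loop
vertex 0.338 -1.297 2.67
vertex 0.276 -2.093 2.63
vertex -0.353 -1.634 2.449
endloop
endfacet
facet normal -0.055 0.624 -0.780
outer loop
vertex 0.338 -1.297 2.67
vertex -0.353 -1.634 2.449
vertex -0.354 -1.01 2.948
endloop
endfacet
facet normal 0.762 0.270 0.589
outer loop
vertex 0.663 -1.752 3.24
vertex 0.274 -1.083 3.437
vertex 0.173 -1.746 3.871
endloop
endfacet
facet normal -0.147 0.933 0.328
outer loop
vertex 0.274 -1.083 3.437
vertex -0.354 -1.01 2.948
vertex -0.456 -1.287 3.69
endloop
endfacet
facet normal -0.707 0.441 -0.553
outer loop
vertex -0.354 -1.01 2.948
vertex -0.353 -1.634 2.449
vertex -0.843 -1.628 3.08
endloop
endfacet
facet normal -0.143 -0.527 -0.838
outer loop
vertex -0.353 -1.634 2.449
vertex 0.276 -2.093 2.63
vertex -0.454 -2.297 2.883
endloop
endfacet
facet normal 0.764 -0.632 -0.131
outer loop
vertex 0.276 -2.093 2.63
vertex 0.663 -1.752 3.24
vertex 0.174 -2.37 3.372
endloop
endfacet
facet normal -0.293 -0.025 0.956
outer loop
vertex -0.518 -2.083 3.65
vertex 0.173 -1.746 3.871
vertex -0.456 -1.287 3.69
endloop
endfacet
facet normal -0.854 0.040 0.519
outer loop
vertex -0.518 -2.083 3.65
vertex -0.456 -1.287 3.69
vertex -0.843 -1.628 3.08
endloop
endfacet
facet normal -0.853 -0.517 0.073
outer loop
vertex -0.518 -2.083 3.65
vertex -0.843 -1.628 3.08
vertex -0.454 -2.297 2.883
endloop
endfacet
facet normal -0.291 -0.928 0.235
outer loop
vertex -0.518 -2.083 3.65
vertex -0.454 -2.297 2.883
vertex 0.174 -2.37 3.372
endloop
endfacet
facet normal 0.055 -0.624 0.780
outer loop
vertex -0.518 -2.083 3.65
vertex 0.174 -2.37 3.372
vertex 0.173 -1.746 3.871
endloop
endfacet
facet normal 0.143 0.527 0.838
outer loop
vertex -0.456 -1.287 3.69
vertex 0.173 -1.746 3.871
vertex 0.274 -1.083 3.437
endloop
endfacet
facet normal -0.764 0.632 0.131
outer loop
vertex -0.843 -1.628 3.08
vertex -0.456 -1.287 3.69
vertex -0.354 -1.01 2.948
endloop
endfacet
facet normal -0.762 -0.270 -0.589
outer loop
vertex -0.454 -2.297 2.883
vertex -0.843 -1.628 3.08
vertex -0.353 -1.634 2.449
endloop
endfacet
facet normal 0.147 -0.933 -0.328
outer loop
vertex 0.174 -2.37 3.372
vertex -0.454 -2.297 2.883
vertex 0.276 -2.093 2.63
endloop
endfacet
facet normal 0.707 -0.441 0.553
outer loop
vertex 0.173 -1.746 3.871
vertex 0.174 -2.37 3.372
vertex 0.663 -1.752 3.24
endloop
endfacet

endsolid


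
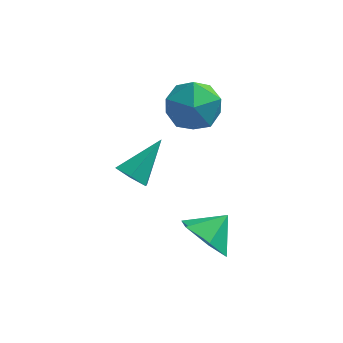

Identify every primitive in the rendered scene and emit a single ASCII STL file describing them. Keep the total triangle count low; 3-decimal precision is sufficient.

solid 
facet normal -0.095 0.772 0.629
outer loop
vertex 1.702 3.501 0.012
vertex 2.378 2.927 0.818
vertex 2.892 3.648 0.011
endloop
endfacet
facet normal -0.122 0.991 -0.049
outer loop
vertex 1.702 3.501 0.012
vertex 2.892 3.648 0.011
vertex 2.303 3.524 -1.026
endloop
endfacet
facet normal -0.662 0.652 -0.369
outer loop
vertex 1.702 3.501 0.012
vertex 2.303 3.524 -1.026
vertex 1.424 2.726 -0.859
endloop
endfacet
facet normal -0.969 0.222 0.112
outer loop
vertex 1.702 3.501 0.012
vertex 1.424 2.726 -0.859
vertex 1.471 2.356 0.281
endloop
endfacet
facet normal -0.618 0.296 0.729
outer loop
vertex 1.702 3.501 0.012
vertex 1.471 2.356 0.281
vertex 2.378 2.927 0.818
endloop
endfacet
facet normal 0.483 0.794 -0.369
outer loop
vertex 2.303 3.524 -1.026
vertex 2.892 3.648 0.011
vertex 3.349 2.964 -0.861
endloop
endfacet
facet normal 0.528 0.438 0.728
outer loop
vertex 2.892 3.648 0.011
vertex 2.378 2.927 0.818
vertex 3.396 2.594 0.279
endloop
endfacet
facet normal -0.318 -0.331 0.889
outer loop
vertex 2.378 2.927 0.818
vertex 1.471 2.356 0.281
vertex 2.517 1.796 0.446
endloop
endfacet
facet normal -0.886 -0.451 -0.110
outer loop
vertex 1.471 2.356 0.281
vertex 1.424 2.726 -0.859
vertex 1.928 1.672 -0.591
endloop
endfacet
facet normal -0.390 0.244 -0.888
outer loop
vertex 1.424 2.726 -0.859
vertex 2.303 3.524 -1.026
vertex 2.442 2.393 -1.398
endloop
endfacet
facet normal 0.969 -0.222 -0.112
outer loop
vertex 3.118 1.819 -0.592
vertex 3.349 2.964 -0.861
vertex 3.396 2.594 0.279
endloop
endfacet
facet normal 0.662 -0.652 0.369
outer loop
vertex 3.118 1.819 -0.592
vertex 3.396 2.594 0.279
vertex 2.517 1.796 0.446
endloop
endfacet
facet normal 0.122 -0.991 0.049
outer loop
vertex 3.118 1.819 -0.592
vertex 2.517 1.796 0.446
vertex 1.928 1.672 -0.591
endloop
endfacet
facet normal 0.095 -0.772 -0.629
outer loop
vertex 3.118 1.819 -0.592
vertex 1.928 1.672 -0.591
vertex 2.442 2.393 -1.398
endloop
endfacet
facet normal 0.618 -0.296 -0.729
outer loop
vertex 3.118 1.819 -0.592
vertex 2.442 2.393 -1.398
vertex 3.349 2.964 -0.861
endloop
endfacet
facet normal 0.886 0.451 0.110
outer loop
vertex 3.396 2.594 0.279
vertex 3.349 2.964 -0.861
vertex 2.892 3.648 0.011
endloop
endfacet
facet normal 0.390 -0.244 0.888
outer loop
vertex 2.517 1.796 0.446
vertex 3.396 2.594 0.279
vertex 2.378 2.927 0.818
endloop
endfacet
facet normal -0.483 -0.794 0.369
outer loop
vertex 1.928 1.672 -0.591
vertex 2.517 1.796 0.446
vertex 1.471 2.356 0.281
endloop
endfacet
facet normal -0.528 -0.438 -0.728
outer loop
vertex 2.442 2.393 -1.398
vertex 1.928 1.672 -0.591
vertex 1.424 2.726 -0.859
endloop
endfacet
facet normal 0.318 0.331 -0.889
outer loop
vertex 3.349 2.964 -0.861
vertex 2.442 2.393 -1.398
vertex 2.303 3.524 -1.026
endloop
endfacet
facet normal -0.500 -0.617 -0.608
outer loop
vertex 1.066 0.248 -2.676
vertex 0.531 0.182 -2.169
vertex 0.493 0.716 -2.68
endloop
endfacet
facet normal 0.531 0.645 -0.550
outer loop
vertex 1.066 0.248 -2.676
vertex 0.493 0.716 -2.68
vertex 1.449 1.318 -1.051
endloop
endfacet
facet normal -0.498 -0.618 -0.608
outer loop
vertex 0.493 0.716 -2.68
vertex 0.531 0.182 -2.169
vertex -0.043 0.65 -2.174
endloop
endfacet
facet normal -0.286 0.941 -0.180
outer loop
vertex 0.493 0.716 -2.68
vertex -0.043 0.65 -2.174
vertex 1.449 1.318 -1.051
endloop
endfacet
facet normal -0.498 -0.618 -0.608
outer loop
vertex -0.043 0.65 -2.174
vertex 0.531 0.182 -2.169
vertex -0.005 0.116 -1.663
endloop
endfacet
facet normal -0.653 0.499 0.570
outer loop
vertex -0.043 0.65 -2.174
vertex -0.005 0.116 -1.663
vertex 1.449 1.318 -1.051
endloop
endfacet
facet normal -0.499 -0.617 -0.609
outer loop
vertex -0.005 0.116 -1.663
vertex 0.531 0.182 -2.169
vertex 0.568 -0.352 -1.658
endloop
endfacet
facet normal -0.203 -0.238 0.950
outer loop
vertex -0.005 0.116 -1.663
vertex 0.568 -0.352 -1.658
vertex 1.449 1.318 -1.051
endloop
endfacet
facet normal -0.499 -0.617 -0.609
outer loop
vertex 0.568 -0.352 -1.658
vertex 0.531 0.182 -2.169
vertex 1.104 -0.286 -2.164
endloop
endfacet
facet normal 0.614 -0.535 0.581
outer loop
vertex 0.568 -0.352 -1.658
vertex 1.104 -0.286 -2.164
vertex 1.449 1.318 -1.051
endloop
endfacet
facet normal -0.499 -0.618 -0.607
outer loop
vertex 1.104 -0.286 -2.164
vertex 0.531 0.182 -2.169
vertex 1.066 0.248 -2.676
endloop
endfacet
facet normal 0.981 -0.093 -0.170
outer loop
vertex 1.104 -0.286 -2.164
vertex 1.066 0.248 -2.676
vertex 1.449 1.318 -1.051
endloop
endfacet
facet normal -0.593 -0.572 -0.567
outer loop
vertex 4.082 -1.712 -4.414
vertex 3.223 -1.073 -4.16
vertex 3.84 -0.841 -5.04
endloop
endfacet
facet normal 0.975 0.173 -0.137
outer loop
vertex 4.082 -1.712 -4.414
vertex 3.84 -0.841 -5.04
vertex 3.977 -0.347 -3.44
endloop
endfacet
facet normal -0.593 -0.572 -0.567
outer loop
vertex 3.84 -0.841 -5.04
vertex 3.223 -1.073 -4.16
vertex 2.982 -0.202 -4.786
endloop
endfacet
facet normal 0.514 0.806 -0.293
outer loop
vertex 3.84 -0.841 -5.04
vertex 2.982 -0.202 -4.786
vertex 3.977 -0.347 -3.44
endloop
endfacet
facet normal -0.593 -0.572 -0.567
outer loop
vertex 2.982 -0.202 -4.786
vertex 3.223 -1.073 -4.16
vertex 2.365 -0.434 -3.906
endloop
endfacet
facet normal -0.106 0.977 0.183
outer loop
vertex 2.982 -0.202 -4.786
vertex 2.365 -0.434 -3.906
vertex 3.977 -0.347 -3.44
endloop
endfacet
facet normal -0.594 -0.572 -0.566
outer loop
vertex 2.365 -0.434 -3.906
vertex 3.223 -1.073 -4.16
vertex 2.606 -1.305 -3.279
endloop
endfacet
facet normal -0.264 0.514 0.816
outer loop
vertex 2.365 -0.434 -3.906
vertex 2.606 -1.305 -3.279
vertex 3.977 -0.347 -3.44
endloop
endfacet
facet normal -0.593 -0.572 -0.566
outer loop
vertex 2.606 -1.305 -3.279
vertex 3.223 -1.073 -4.16
vertex 3.465 -1.944 -3.533
endloop
endfacet
facet normal 0.198 -0.120 0.973
outer loop
vertex 2.606 -1.305 -3.279
vertex 3.465 -1.944 -3.533
vertex 3.977 -0.347 -3.44
endloop
endfacet
facet normal -0.593 -0.572 -0.566
outer loop
vertex 3.465 -1.944 -3.533
vertex 3.223 -1.073 -4.16
vertex 4.082 -1.712 -4.414
endloop
endfacet
facet normal 0.818 -0.291 0.496
outer loop
vertex 3.465 -1.944 -3.533
vertex 4.082 -1.712 -4.414
vertex 3.977 -0.347 -3.44
endloop
endfacet

endsolid


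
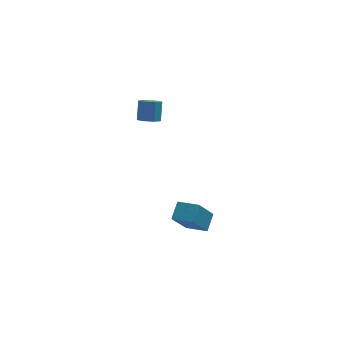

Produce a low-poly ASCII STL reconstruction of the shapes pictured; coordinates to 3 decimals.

solid 
facet normal -0.759 0.611 -0.228
outer loop
vertex -2.617 0.069 -3.634
vertex -2.053 1.028 -2.942
vertex -1.585 0.707 -5.36
endloop
endfacet
facet normal -0.430 -0.732 -0.528
outer loop
vertex -0.447 -0.208 -5.018
vertex -2.617 0.069 -3.634
vertex -1.585 0.707 -5.36
endloop
endfacet
facet normal -0.759 0.610 -0.228
outer loop
vertex -1.585 0.707 -5.36
vertex -2.053 1.028 -2.942
vertex -1.022 1.666 -4.668
endloop
endfacet
facet normal 0.489 0.303 -0.818
outer loop
vertex -1.022 1.666 -4.668
vertex -0.447 -0.208 -5.018
vertex -1.585 0.707 -5.36
endloop
endfacet
facet normal -0.489 -0.303 0.818
outer loop
vertex -2.617 0.069 -3.634
vertex -0.915 0.113 -2.6
vertex -2.053 1.028 -2.942
endloop
endfacet
facet normal -0.430 -0.733 -0.528
outer loop
vertex -1.478 -0.846 -3.292
vertex -2.617 0.069 -3.634
vertex -0.447 -0.208 -5.018
endloop
endfacet
facet normal -0.489 -0.303 0.818
outer loop
vertex -1.478 -0.846 -3.292
vertex -0.915 0.113 -2.6
vertex -2.617 0.069 -3.634
endloop
endfacet
facet normal 0.430 0.732 0.528
outer loop
vertex -2.053 1.028 -2.942
vertex -0.915 0.113 -2.6
vertex -1.022 1.666 -4.668
endloop
endfacet
facet normal 0.489 0.303 -0.818
outer loop
vertex 0.117 0.751 -4.326
vertex -0.447 -0.208 -5.018
vertex -1.022 1.666 -4.668
endloop
endfacet
facet normal 0.430 0.732 0.528
outer loop
vertex -1.022 1.666 -4.668
vertex -0.915 0.113 -2.6
vertex 0.117 0.751 -4.326
endloop
endfacet
facet normal 0.759 -0.610 0.228
outer loop
vertex 0.117 0.751 -4.326
vertex -1.478 -0.846 -3.292
vertex -0.447 -0.208 -5.018
endloop
endfacet
facet normal 0.759 -0.610 0.228
outer loop
vertex -0.915 0.113 -2.6
vertex -1.478 -0.846 -3.292
vertex 0.117 0.751 -4.326
endloop
endfacet
facet normal -0.170 -0.562 -0.810
outer loop
vertex -2.919 3.604 2.909
vertex -3.389 3.207 3.283
vertex -3.614 3.79 2.926
endloop
endfacet
facet normal 0.196 0.786 -0.586
outer loop
vertex -2.919 3.604 2.909
vertex -3.614 3.79 2.926
vertex -2.681 4.39 4.043
endloop
endfacet
facet normal 0.196 0.786 -0.586
outer loop
vertex -2.681 4.39 4.043
vertex -3.614 3.79 2.926
vertex -3.376 4.576 4.06
endloop
endfacet
facet normal 0.170 0.562 0.810
outer loop
vertex -2.681 4.39 4.043
vertex -3.376 4.576 4.06
vertex -3.151 3.993 4.417
endloop
endfacet
facet normal -0.170 -0.562 -0.810
outer loop
vertex -3.614 3.79 2.926
vertex -3.389 3.207 3.283
vertex -4.084 3.393 3.3
endloop
endfacet
facet normal -0.738 0.617 -0.273
outer loop
vertex -3.614 3.79 2.926
vertex -4.084 3.393 3.3
vertex -3.376 4.576 4.06
endloop
endfacet
facet normal -0.738 0.617 -0.273
outer loop
vertex -3.376 4.576 4.06
vertex -4.084 3.393 3.3
vertex -3.846 4.179 4.434
endloop
endfacet
facet normal 0.170 0.562 0.810
outer loop
vertex -3.376 4.576 4.06
vertex -3.846 4.179 4.434
vertex -3.151 3.993 4.417
endloop
endfacet
facet normal -0.170 -0.562 -0.810
outer loop
vertex -4.084 3.393 3.3
vertex -3.389 3.207 3.283
vertex -3.859 2.81 3.657
endloop
endfacet
facet normal -0.935 -0.169 0.313
outer loop
vertex -4.084 3.393 3.3
vertex -3.859 2.81 3.657
vertex -3.846 4.179 4.434
endloop
endfacet
facet normal -0.935 -0.169 0.313
outer loop
vertex -3.846 4.179 4.434
vertex -3.859 2.81 3.657
vertex -3.621 3.596 4.791
endloop
endfacet
facet normal 0.170 0.562 0.810
outer loop
vertex -3.846 4.179 4.434
vertex -3.621 3.596 4.791
vertex -3.151 3.993 4.417
endloop
endfacet
facet normal -0.170 -0.562 -0.810
outer loop
vertex -3.859 2.81 3.657
vertex -3.389 3.207 3.283
vertex -3.164 2.624 3.64
endloop
endfacet
facet normal -0.196 -0.786 0.586
outer loop
vertex -3.859 2.81 3.657
vertex -3.164 2.624 3.64
vertex -3.621 3.596 4.791
endloop
endfacet
facet normal -0.196 -0.786 0.586
outer loop
vertex -3.621 3.596 4.791
vertex -3.164 2.624 3.64
vertex -2.926 3.41 4.774
endloop
endfacet
facet normal 0.170 0.562 0.810
outer loop
vertex -3.621 3.596 4.791
vertex -2.926 3.41 4.774
vertex -3.151 3.993 4.417
endloop
endfacet
facet normal -0.170 -0.562 -0.810
outer loop
vertex -3.164 2.624 3.64
vertex -3.389 3.207 3.283
vertex -2.694 3.021 3.266
endloop
endfacet
facet normal 0.738 -0.617 0.273
outer loop
vertex -3.164 2.624 3.64
vertex -2.694 3.021 3.266
vertex -2.926 3.41 4.774
endloop
endfacet
facet normal 0.738 -0.617 0.273
outer loop
vertex -2.926 3.41 4.774
vertex -2.694 3.021 3.266
vertex -2.456 3.807 4.4
endloop
endfacet
facet normal 0.170 0.562 0.810
outer loop
vertex -2.926 3.41 4.774
vertex -2.456 3.807 4.4
vertex -3.151 3.993 4.417
endloop
endfacet
facet normal -0.170 -0.562 -0.810
outer loop
vertex -2.694 3.021 3.266
vertex -3.389 3.207 3.283
vertex -2.919 3.604 2.909
endloop
endfacet
facet normal 0.935 0.169 -0.313
outer loop
vertex -2.694 3.021 3.266
vertex -2.919 3.604 2.909
vertex -2.456 3.807 4.4
endloop
endfacet
facet normal 0.935 0.169 -0.313
outer loop
vertex -2.456 3.807 4.4
vertex -2.919 3.604 2.909
vertex -2.681 4.39 4.043
endloop
endfacet
facet normal 0.170 0.562 0.810
outer loop
vertex -2.456 3.807 4.4
vertex -2.681 4.39 4.043
vertex -3.151 3.993 4.417
endloop
endfacet

endsolid


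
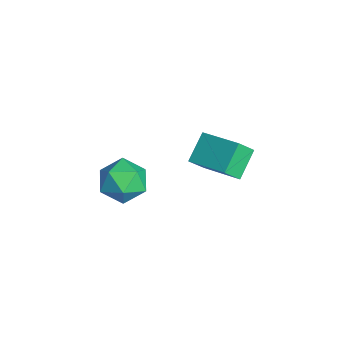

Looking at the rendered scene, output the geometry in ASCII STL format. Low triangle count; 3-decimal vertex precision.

solid 
facet normal -0.944 -0.179 0.278
outer loop
vertex 1.206 -1.394 0.492
vertex 1.544 -2.442 0.965
vertex 1.554 -1.449 1.638
endloop
endfacet
facet normal -0.809 0.522 0.271
outer loop
vertex 1.206 -1.394 0.492
vertex 1.554 -1.449 1.638
vertex 1.911 -0.538 0.946
endloop
endfacet
facet normal -0.600 0.700 -0.388
outer loop
vertex 1.206 -1.394 0.492
vertex 1.911 -0.538 0.946
vertex 2.122 -0.967 -0.153
endloop
endfacet
facet normal -0.606 0.109 -0.788
outer loop
vertex 1.206 -1.394 0.492
vertex 2.122 -0.967 -0.153
vertex 1.895 -2.144 -0.141
endloop
endfacet
facet normal -0.818 -0.434 -0.377
outer loop
vertex 1.206 -1.394 0.492
vertex 1.895 -2.144 -0.141
vertex 1.544 -2.442 0.965
endloop
endfacet
facet normal -0.265 0.647 0.715
outer loop
vertex 1.911 -0.538 0.946
vertex 1.554 -1.449 1.638
vertex 2.685 -1.056 1.701
endloop
endfacet
facet normal -0.483 -0.488 0.727
outer loop
vertex 1.554 -1.449 1.638
vertex 1.544 -2.442 0.965
vertex 2.458 -2.233 1.713
endloop
endfacet
facet normal -0.280 -0.901 -0.332
outer loop
vertex 1.544 -2.442 0.965
vertex 1.895 -2.144 -0.141
vertex 2.669 -2.662 0.614
endloop
endfacet
facet normal 0.063 -0.022 -0.998
outer loop
vertex 1.895 -2.144 -0.141
vertex 2.122 -0.967 -0.153
vertex 3.026 -1.751 -0.078
endloop
endfacet
facet normal 0.073 0.934 -0.350
outer loop
vertex 2.122 -0.967 -0.153
vertex 1.911 -0.538 0.946
vertex 3.036 -0.758 0.595
endloop
endfacet
facet normal 0.606 -0.109 0.788
outer loop
vertex 3.374 -1.806 1.068
vertex 2.685 -1.056 1.701
vertex 2.458 -2.233 1.713
endloop
endfacet
facet normal 0.600 -0.700 0.388
outer loop
vertex 3.374 -1.806 1.068
vertex 2.458 -2.233 1.713
vertex 2.669 -2.662 0.614
endloop
endfacet
facet normal 0.809 -0.522 -0.271
outer loop
vertex 3.374 -1.806 1.068
vertex 2.669 -2.662 0.614
vertex 3.026 -1.751 -0.078
endloop
endfacet
facet normal 0.944 0.179 -0.278
outer loop
vertex 3.374 -1.806 1.068
vertex 3.026 -1.751 -0.078
vertex 3.036 -0.758 0.595
endloop
endfacet
facet normal 0.818 0.434 0.377
outer loop
vertex 3.374 -1.806 1.068
vertex 3.036 -0.758 0.595
vertex 2.685 -1.056 1.701
endloop
endfacet
facet normal -0.063 0.022 0.998
outer loop
vertex 2.458 -2.233 1.713
vertex 2.685 -1.056 1.701
vertex 1.554 -1.449 1.638
endloop
endfacet
facet normal -0.073 -0.934 0.350
outer loop
vertex 2.669 -2.662 0.614
vertex 2.458 -2.233 1.713
vertex 1.544 -2.442 0.965
endloop
endfacet
facet normal 0.265 -0.647 -0.715
outer loop
vertex 3.026 -1.751 -0.078
vertex 2.669 -2.662 0.614
vertex 1.895 -2.144 -0.141
endloop
endfacet
facet normal 0.483 0.488 -0.727
outer loop
vertex 3.036 -0.758 0.595
vertex 3.026 -1.751 -0.078
vertex 2.122 -0.967 -0.153
endloop
endfacet
facet normal 0.280 0.901 0.332
outer loop
vertex 2.685 -1.056 1.701
vertex 3.036 -0.758 0.595
vertex 1.911 -0.538 0.946
endloop
endfacet
facet normal -0.588 0.535 0.607
outer loop
vertex -0.862 2.642 0.162
vertex 0.863 3.845 0.773
vertex -1.081 3.407 -0.724
endloop
endfacet
facet normal -0.788 -0.549 -0.279
outer loop
vertex -0.123 2.535 -1.713
vertex -0.862 2.642 0.162
vertex -1.081 3.407 -0.724
endloop
endfacet
facet normal -0.588 0.535 0.607
outer loop
vertex -1.081 3.407 -0.724
vertex 0.863 3.845 0.773
vertex 0.644 4.609 -0.112
endloop
endfacet
facet normal -0.184 0.642 -0.744
outer loop
vertex 0.644 4.609 -0.112
vertex -0.123 2.535 -1.713
vertex -1.081 3.407 -0.724
endloop
endfacet
facet normal 0.184 -0.642 0.744
outer loop
vertex -0.862 2.642 0.162
vertex 1.821 2.973 -0.216
vertex 0.863 3.845 0.773
endloop
endfacet
facet normal -0.788 -0.549 -0.279
outer loop
vertex 0.096 1.771 -0.828
vertex -0.862 2.642 0.162
vertex -0.123 2.535 -1.713
endloop
endfacet
facet normal 0.184 -0.643 0.744
outer loop
vertex 0.096 1.771 -0.828
vertex 1.821 2.973 -0.216
vertex -0.862 2.642 0.162
endloop
endfacet
facet normal 0.788 0.549 0.279
outer loop
vertex 0.863 3.845 0.773
vertex 1.821 2.973 -0.216
vertex 0.644 4.609 -0.112
endloop
endfacet
facet normal -0.185 0.642 -0.744
outer loop
vertex 1.602 3.738 -1.102
vertex -0.123 2.535 -1.713
vertex 0.644 4.609 -0.112
endloop
endfacet
facet normal 0.788 0.549 0.279
outer loop
vertex 0.644 4.609 -0.112
vertex 1.821 2.973 -0.216
vertex 1.602 3.738 -1.102
endloop
endfacet
facet normal 0.588 -0.535 -0.607
outer loop
vertex 1.602 3.738 -1.102
vertex 0.096 1.771 -0.828
vertex -0.123 2.535 -1.713
endloop
endfacet
facet normal 0.588 -0.535 -0.607
outer loop
vertex 1.821 2.973 -0.216
vertex 0.096 1.771 -0.828
vertex 1.602 3.738 -1.102
endloop
endfacet

endsolid


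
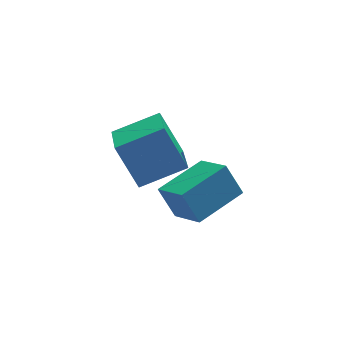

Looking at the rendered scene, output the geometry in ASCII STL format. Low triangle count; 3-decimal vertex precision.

solid 
facet normal -0.341 0.378 0.861
outer loop
vertex -3.226 -3.519 -1.618
vertex -1.918 -2.922 -1.362
vertex -3.552 -2.572 -2.163
endloop
endfacet
facet normal -0.896 -0.409 -0.175
outer loop
vertex -3.222 -2.938 -2.998
vertex -3.226 -3.519 -1.618
vertex -3.552 -2.572 -2.163
endloop
endfacet
facet normal -0.341 0.378 0.861
outer loop
vertex -3.552 -2.572 -2.163
vertex -1.918 -2.922 -1.362
vertex -2.245 -1.975 -1.907
endloop
endfacet
facet normal -0.286 0.831 -0.477
outer loop
vertex -2.245 -1.975 -1.907
vertex -3.222 -2.938 -2.998
vertex -3.552 -2.572 -2.163
endloop
endfacet
facet normal 0.286 -0.831 0.477
outer loop
vertex -3.226 -3.519 -1.618
vertex -1.588 -3.288 -2.197
vertex -1.918 -2.922 -1.362
endloop
endfacet
facet normal -0.895 -0.410 -0.175
outer loop
vertex -2.895 -3.885 -2.453
vertex -3.226 -3.519 -1.618
vertex -3.222 -2.938 -2.998
endloop
endfacet
facet normal 0.286 -0.831 0.478
outer loop
vertex -2.895 -3.885 -2.453
vertex -1.588 -3.288 -2.197
vertex -3.226 -3.519 -1.618
endloop
endfacet
facet normal 0.895 0.410 0.174
outer loop
vertex -1.918 -2.922 -1.362
vertex -1.588 -3.288 -2.197
vertex -2.245 -1.975 -1.907
endloop
endfacet
facet normal -0.286 0.831 -0.477
outer loop
vertex -1.914 -2.341 -2.742
vertex -3.222 -2.938 -2.998
vertex -2.245 -1.975 -1.907
endloop
endfacet
facet normal 0.895 0.409 0.176
outer loop
vertex -2.245 -1.975 -1.907
vertex -1.588 -3.288 -2.197
vertex -1.914 -2.341 -2.742
endloop
endfacet
facet normal 0.341 -0.378 -0.861
outer loop
vertex -1.914 -2.341 -2.742
vertex -2.895 -3.885 -2.453
vertex -3.222 -2.938 -2.998
endloop
endfacet
facet normal 0.341 -0.378 -0.861
outer loop
vertex -1.588 -3.288 -2.197
vertex -2.895 -3.885 -2.453
vertex -1.914 -2.341 -2.742
endloop
endfacet
facet normal -0.321 0.403 0.857
outer loop
vertex -4.845 -3.446 0.573
vertex -3.656 -3.501 1.044
vertex -4.607 -2.267 0.108
endloop
endfacet
facet normal -0.929 0.043 -0.367
outer loop
vertex -4.184 -2.799 -1.024
vertex -4.845 -3.446 0.573
vertex -4.607 -2.267 0.108
endloop
endfacet
facet normal -0.320 0.403 0.857
outer loop
vertex -4.607 -2.267 0.108
vertex -3.656 -3.501 1.044
vertex -3.418 -2.322 0.578
endloop
endfacet
facet normal 0.185 0.914 -0.361
outer loop
vertex -3.418 -2.322 0.578
vertex -4.184 -2.799 -1.024
vertex -4.607 -2.267 0.108
endloop
endfacet
facet normal -0.185 -0.914 0.360
outer loop
vertex -4.845 -3.446 0.573
vertex -3.233 -4.033 -0.088
vertex -3.656 -3.501 1.044
endloop
endfacet
facet normal -0.929 0.042 -0.367
outer loop
vertex -4.422 -3.978 -0.558
vertex -4.845 -3.446 0.573
vertex -4.184 -2.799 -1.024
endloop
endfacet
facet normal -0.185 -0.914 0.361
outer loop
vertex -4.422 -3.978 -0.558
vertex -3.233 -4.033 -0.088
vertex -4.845 -3.446 0.573
endloop
endfacet
facet normal 0.929 -0.042 0.367
outer loop
vertex -3.656 -3.501 1.044
vertex -3.233 -4.033 -0.088
vertex -3.418 -2.322 0.578
endloop
endfacet
facet normal 0.185 0.914 -0.361
outer loop
vertex -2.995 -2.854 -0.553
vertex -4.184 -2.799 -1.024
vertex -3.418 -2.322 0.578
endloop
endfacet
facet normal 0.929 -0.043 0.368
outer loop
vertex -3.418 -2.322 0.578
vertex -3.233 -4.033 -0.088
vertex -2.995 -2.854 -0.553
endloop
endfacet
facet normal 0.321 -0.403 -0.857
outer loop
vertex -2.995 -2.854 -0.553
vertex -4.422 -3.978 -0.558
vertex -4.184 -2.799 -1.024
endloop
endfacet
facet normal 0.320 -0.403 -0.857
outer loop
vertex -3.233 -4.033 -0.088
vertex -4.422 -3.978 -0.558
vertex -2.995 -2.854 -0.553
endloop
endfacet

endsolid


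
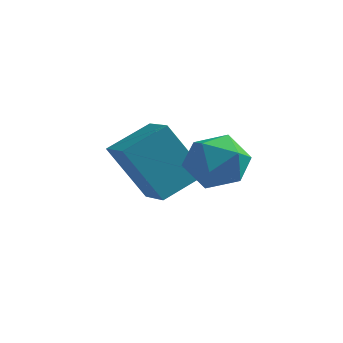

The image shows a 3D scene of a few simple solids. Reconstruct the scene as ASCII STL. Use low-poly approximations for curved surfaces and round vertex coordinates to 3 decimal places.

solid 
facet normal -0.795 -0.292 0.532
outer loop
vertex -1.346 2.367 -0.986
vertex -1.333 1.455 -1.466
vertex -0.798 1.587 -0.595
endloop
endfacet
facet normal -0.397 0.173 0.901
outer loop
vertex -1.346 2.367 -0.986
vertex -0.798 1.587 -0.595
vertex -0.405 2.539 -0.604
endloop
endfacet
facet normal -0.354 0.776 0.522
outer loop
vertex -1.346 2.367 -0.986
vertex -0.405 2.539 -0.604
vertex -0.696 2.996 -1.48
endloop
endfacet
facet normal -0.724 0.685 -0.081
outer loop
vertex -1.346 2.367 -0.986
vertex -0.696 2.996 -1.48
vertex -1.27 2.326 -2.013
endloop
endfacet
facet normal -0.997 0.025 -0.075
outer loop
vertex -1.346 2.367 -0.986
vertex -1.27 2.326 -2.013
vertex -1.333 1.455 -1.466
endloop
endfacet
facet normal 0.260 -0.098 0.961
outer loop
vertex -0.405 2.539 -0.604
vertex -0.798 1.587 -0.595
vertex 0.19 1.734 -0.847
endloop
endfacet
facet normal -0.383 -0.849 0.364
outer loop
vertex -0.798 1.587 -0.595
vertex -1.333 1.455 -1.466
vertex -0.384 1.064 -1.38
endloop
endfacet
facet normal -0.709 -0.337 -0.619
outer loop
vertex -1.333 1.455 -1.466
vertex -1.27 2.326 -2.013
vertex -0.675 1.521 -2.256
endloop
endfacet
facet normal -0.269 0.730 -0.628
outer loop
vertex -1.27 2.326 -2.013
vertex -0.696 2.996 -1.48
vertex -0.282 2.473 -2.265
endloop
endfacet
facet normal 0.330 0.877 0.348
outer loop
vertex -0.696 2.996 -1.48
vertex -0.405 2.539 -0.604
vertex 0.253 2.605 -1.394
endloop
endfacet
facet normal 0.724 -0.685 0.081
outer loop
vertex 0.266 1.693 -1.874
vertex 0.19 1.734 -0.847
vertex -0.384 1.064 -1.38
endloop
endfacet
facet normal 0.354 -0.776 -0.522
outer loop
vertex 0.266 1.693 -1.874
vertex -0.384 1.064 -1.38
vertex -0.675 1.521 -2.256
endloop
endfacet
facet normal 0.397 -0.173 -0.901
outer loop
vertex 0.266 1.693 -1.874
vertex -0.675 1.521 -2.256
vertex -0.282 2.473 -2.265
endloop
endfacet
facet normal 0.795 0.292 -0.532
outer loop
vertex 0.266 1.693 -1.874
vertex -0.282 2.473 -2.265
vertex 0.253 2.605 -1.394
endloop
endfacet
facet normal 0.997 -0.025 0.075
outer loop
vertex 0.266 1.693 -1.874
vertex 0.253 2.605 -1.394
vertex 0.19 1.734 -0.847
endloop
endfacet
facet normal 0.269 -0.730 0.628
outer loop
vertex -0.384 1.064 -1.38
vertex 0.19 1.734 -0.847
vertex -0.798 1.587 -0.595
endloop
endfacet
facet normal -0.330 -0.877 -0.348
outer loop
vertex -0.675 1.521 -2.256
vertex -0.384 1.064 -1.38
vertex -1.333 1.455 -1.466
endloop
endfacet
facet normal -0.260 0.098 -0.961
outer loop
vertex -0.282 2.473 -2.265
vertex -0.675 1.521 -2.256
vertex -1.27 2.326 -2.013
endloop
endfacet
facet normal 0.383 0.849 -0.364
outer loop
vertex 0.253 2.605 -1.394
vertex -0.282 2.473 -2.265
vertex -0.696 2.996 -1.48
endloop
endfacet
facet normal 0.709 0.337 0.619
outer loop
vertex 0.19 1.734 -0.847
vertex 0.253 2.605 -1.394
vertex -0.405 2.539 -0.604
endloop
endfacet
facet normal -0.657 0.674 -0.338
outer loop
vertex -4.423 3.352 -2.206
vertex -3.558 4.532 -1.535
vertex -3.281 3.551 -4.029
endloop
endfacet
facet normal -0.537 -0.733 -0.417
outer loop
vertex -2.342 2.588 -3.545
vertex -4.423 3.352 -2.206
vertex -3.281 3.551 -4.029
endloop
endfacet
facet normal -0.657 0.674 -0.338
outer loop
vertex -3.281 3.551 -4.029
vertex -3.558 4.532 -1.535
vertex -2.416 4.732 -3.357
endloop
endfacet
facet normal 0.529 0.092 -0.843
outer loop
vertex -2.416 4.732 -3.357
vertex -2.342 2.588 -3.545
vertex -3.281 3.551 -4.029
endloop
endfacet
facet normal -0.529 -0.092 0.844
outer loop
vertex -4.423 3.352 -2.206
vertex -2.619 3.569 -1.051
vertex -3.558 4.532 -1.535
endloop
endfacet
facet normal -0.538 -0.733 -0.417
outer loop
vertex -3.484 2.388 -1.723
vertex -4.423 3.352 -2.206
vertex -2.342 2.588 -3.545
endloop
endfacet
facet normal -0.529 -0.093 0.844
outer loop
vertex -3.484 2.388 -1.723
vertex -2.619 3.569 -1.051
vertex -4.423 3.352 -2.206
endloop
endfacet
facet normal 0.537 0.733 0.417
outer loop
vertex -3.558 4.532 -1.535
vertex -2.619 3.569 -1.051
vertex -2.416 4.732 -3.357
endloop
endfacet
facet normal 0.529 0.092 -0.844
outer loop
vertex -1.477 3.768 -2.874
vertex -2.342 2.588 -3.545
vertex -2.416 4.732 -3.357
endloop
endfacet
facet normal 0.538 0.733 0.417
outer loop
vertex -2.416 4.732 -3.357
vertex -2.619 3.569 -1.051
vertex -1.477 3.768 -2.874
endloop
endfacet
facet normal 0.657 -0.674 0.338
outer loop
vertex -1.477 3.768 -2.874
vertex -3.484 2.388 -1.723
vertex -2.342 2.588 -3.545
endloop
endfacet
facet normal 0.657 -0.674 0.338
outer loop
vertex -2.619 3.569 -1.051
vertex -3.484 2.388 -1.723
vertex -1.477 3.768 -2.874
endloop
endfacet

endsolid


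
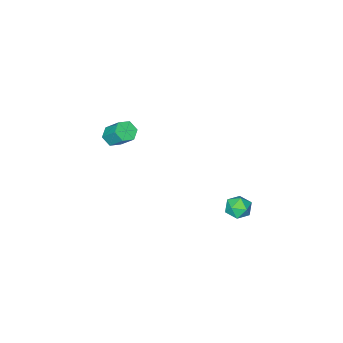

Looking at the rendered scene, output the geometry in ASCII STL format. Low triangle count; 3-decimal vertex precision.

solid 
facet normal 0.052 -0.677 -0.734
outer loop
vertex 2.475 -4.157 3.331
vertex 1.811 -4.019 3.157
vertex 2.333 -3.658 2.861
endloop
endfacet
facet normal 0.978 0.184 -0.100
outer loop
vertex 2.475 -4.157 3.331
vertex 2.333 -3.658 2.861
vertex 2.392 -3.079 4.498
endloop
endfacet
facet normal 0.978 0.184 -0.100
outer loop
vertex 2.392 -3.079 4.498
vertex 2.333 -3.658 2.861
vertex 2.25 -2.581 4.028
endloop
endfacet
facet normal -0.053 0.677 0.734
outer loop
vertex 2.392 -3.079 4.498
vertex 2.25 -2.581 4.028
vertex 1.729 -2.941 4.323
endloop
endfacet
facet normal 0.053 -0.678 -0.734
outer loop
vertex 2.333 -3.658 2.861
vertex 1.811 -4.019 3.157
vertex 1.67 -3.52 2.686
endloop
endfacet
facet normal 0.314 0.709 -0.632
outer loop
vertex 2.333 -3.658 2.861
vertex 1.67 -3.52 2.686
vertex 2.25 -2.581 4.028
endloop
endfacet
facet normal 0.314 0.709 -0.632
outer loop
vertex 2.25 -2.581 4.028
vertex 1.67 -3.52 2.686
vertex 1.587 -2.443 3.853
endloop
endfacet
facet normal -0.053 0.677 0.734
outer loop
vertex 2.25 -2.581 4.028
vertex 1.587 -2.443 3.853
vertex 1.729 -2.941 4.323
endloop
endfacet
facet normal 0.053 -0.678 -0.734
outer loop
vertex 1.67 -3.52 2.686
vertex 1.811 -4.019 3.157
vertex 1.148 -3.881 2.982
endloop
endfacet
facet normal -0.665 0.525 -0.532
outer loop
vertex 1.67 -3.52 2.686
vertex 1.148 -3.881 2.982
vertex 1.587 -2.443 3.853
endloop
endfacet
facet normal -0.664 0.525 -0.532
outer loop
vertex 1.587 -2.443 3.853
vertex 1.148 -3.881 2.982
vertex 1.065 -2.803 4.149
endloop
endfacet
facet normal -0.051 0.678 0.734
outer loop
vertex 1.587 -2.443 3.853
vertex 1.065 -2.803 4.149
vertex 1.729 -2.941 4.323
endloop
endfacet
facet normal 0.053 -0.677 -0.734
outer loop
vertex 1.148 -3.881 2.982
vertex 1.811 -4.019 3.157
vertex 1.29 -4.379 3.452
endloop
endfacet
facet normal -0.978 -0.184 0.100
outer loop
vertex 1.148 -3.881 2.982
vertex 1.29 -4.379 3.452
vertex 1.065 -2.803 4.149
endloop
endfacet
facet normal -0.978 -0.184 0.100
outer loop
vertex 1.065 -2.803 4.149
vertex 1.29 -4.379 3.452
vertex 1.207 -3.302 4.619
endloop
endfacet
facet normal -0.052 0.677 0.734
outer loop
vertex 1.065 -2.803 4.149
vertex 1.207 -3.302 4.619
vertex 1.729 -2.941 4.323
endloop
endfacet
facet normal 0.053 -0.677 -0.734
outer loop
vertex 1.29 -4.379 3.452
vertex 1.811 -4.019 3.157
vertex 1.953 -4.517 3.627
endloop
endfacet
facet normal -0.314 -0.709 0.632
outer loop
vertex 1.29 -4.379 3.452
vertex 1.953 -4.517 3.627
vertex 1.207 -3.302 4.619
endloop
endfacet
facet normal -0.314 -0.709 0.632
outer loop
vertex 1.207 -3.302 4.619
vertex 1.953 -4.517 3.627
vertex 1.87 -3.44 4.794
endloop
endfacet
facet normal -0.053 0.678 0.734
outer loop
vertex 1.207 -3.302 4.619
vertex 1.87 -3.44 4.794
vertex 1.729 -2.941 4.323
endloop
endfacet
facet normal 0.051 -0.678 -0.734
outer loop
vertex 1.953 -4.517 3.627
vertex 1.811 -4.019 3.157
vertex 2.475 -4.157 3.331
endloop
endfacet
facet normal 0.664 -0.525 0.532
outer loop
vertex 1.953 -4.517 3.627
vertex 2.475 -4.157 3.331
vertex 1.87 -3.44 4.794
endloop
endfacet
facet normal 0.665 -0.525 0.532
outer loop
vertex 1.87 -3.44 4.794
vertex 2.475 -4.157 3.331
vertex 2.392 -3.079 4.498
endloop
endfacet
facet normal -0.053 0.678 0.734
outer loop
vertex 1.87 -3.44 4.794
vertex 2.392 -3.079 4.498
vertex 1.729 -2.941 4.323
endloop
endfacet
facet normal 0.286 0.470 0.835
outer loop
vertex -0.503 4.524 1.633
vertex -0.647 3.852 2.061
vertex 0.085 3.978 1.739
endloop
endfacet
facet normal 0.630 0.730 0.265
outer loop
vertex -0.503 4.524 1.633
vertex 0.085 3.978 1.739
vertex -0.016 4.328 1.016
endloop
endfacet
facet normal 0.142 0.970 -0.196
outer loop
vertex -0.503 4.524 1.633
vertex -0.016 4.328 1.016
vertex -0.811 4.419 0.891
endloop
endfacet
facet normal -0.504 0.859 0.088
outer loop
vertex -0.503 4.524 1.633
vertex -0.811 4.419 0.891
vertex -1.201 4.124 1.537
endloop
endfacet
facet normal -0.415 0.550 0.724
outer loop
vertex -0.503 4.524 1.633
vertex -1.201 4.124 1.537
vertex -0.647 3.852 2.061
endloop
endfacet
facet normal 0.980 0.192 -0.044
outer loop
vertex -0.016 4.328 1.016
vertex 0.085 3.978 1.739
vertex 0.141 3.536 1.063
endloop
endfacet
facet normal 0.425 -0.228 0.876
outer loop
vertex 0.085 3.978 1.739
vertex -0.647 3.852 2.061
vertex -0.249 3.241 1.709
endloop
endfacet
facet normal -0.709 -0.099 0.698
outer loop
vertex -0.647 3.852 2.061
vertex -1.201 4.124 1.537
vertex -1.044 3.332 1.584
endloop
endfacet
facet normal -0.854 0.400 -0.333
outer loop
vertex -1.201 4.124 1.537
vertex -0.811 4.419 0.891
vertex -1.145 3.682 0.861
endloop
endfacet
facet normal 0.191 0.580 -0.792
outer loop
vertex -0.811 4.419 0.891
vertex -0.016 4.328 1.016
vertex -0.413 3.808 0.539
endloop
endfacet
facet normal 0.504 -0.859 -0.088
outer loop
vertex -0.557 3.136 0.967
vertex 0.141 3.536 1.063
vertex -0.249 3.241 1.709
endloop
endfacet
facet normal -0.142 -0.970 0.196
outer loop
vertex -0.557 3.136 0.967
vertex -0.249 3.241 1.709
vertex -1.044 3.332 1.584
endloop
endfacet
facet normal -0.630 -0.730 -0.265
outer loop
vertex -0.557 3.136 0.967
vertex -1.044 3.332 1.584
vertex -1.145 3.682 0.861
endloop
endfacet
facet normal -0.286 -0.470 -0.835
outer loop
vertex -0.557 3.136 0.967
vertex -1.145 3.682 0.861
vertex -0.413 3.808 0.539
endloop
endfacet
facet normal 0.415 -0.550 -0.724
outer loop
vertex -0.557 3.136 0.967
vertex -0.413 3.808 0.539
vertex 0.141 3.536 1.063
endloop
endfacet
facet normal 0.854 -0.400 0.333
outer loop
vertex -0.249 3.241 1.709
vertex 0.141 3.536 1.063
vertex 0.085 3.978 1.739
endloop
endfacet
facet normal -0.191 -0.580 0.792
outer loop
vertex -1.044 3.332 1.584
vertex -0.249 3.241 1.709
vertex -0.647 3.852 2.061
endloop
endfacet
facet normal -0.980 -0.192 0.044
outer loop
vertex -1.145 3.682 0.861
vertex -1.044 3.332 1.584
vertex -1.201 4.124 1.537
endloop
endfacet
facet normal -0.425 0.228 -0.876
outer loop
vertex -0.413 3.808 0.539
vertex -1.145 3.682 0.861
vertex -0.811 4.419 0.891
endloop
endfacet
facet normal 0.709 0.099 -0.698
outer loop
vertex 0.141 3.536 1.063
vertex -0.413 3.808 0.539
vertex -0.016 4.328 1.016
endloop
endfacet

endsolid


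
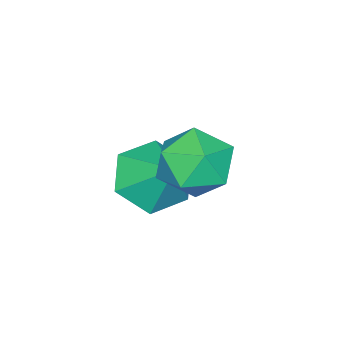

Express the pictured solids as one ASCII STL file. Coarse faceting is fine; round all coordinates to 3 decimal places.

solid 
facet normal -0.288 -0.643 -0.710
outer loop
vertex 3.52 -3.305 0.96
vertex 2.993 -3.608 1.448
vertex 2.799 -3.011 0.986
endloop
endfacet
facet normal 0.364 0.911 -0.195
outer loop
vertex 3.52 -3.305 0.96
vertex 2.799 -3.011 0.986
vertex 3.287 -2.952 2.172
endloop
endfacet
facet normal -0.288 -0.643 -0.710
outer loop
vertex 2.799 -3.011 0.986
vertex 2.993 -3.608 1.448
vertex 2.271 -3.313 1.474
endloop
endfacet
facet normal -0.406 0.906 0.122
outer loop
vertex 2.799 -3.011 0.986
vertex 2.271 -3.313 1.474
vertex 3.287 -2.952 2.172
endloop
endfacet
facet normal -0.288 -0.643 -0.709
outer loop
vertex 2.271 -3.313 1.474
vertex 2.993 -3.608 1.448
vertex 2.466 -3.911 1.937
endloop
endfacet
facet normal -0.612 0.350 0.709
outer loop
vertex 2.271 -3.313 1.474
vertex 2.466 -3.911 1.937
vertex 3.287 -2.952 2.172
endloop
endfacet
facet normal -0.288 -0.644 -0.709
outer loop
vertex 2.466 -3.911 1.937
vertex 2.993 -3.608 1.448
vertex 3.187 -4.205 1.911
endloop
endfacet
facet normal -0.046 -0.200 0.979
outer loop
vertex 2.466 -3.911 1.937
vertex 3.187 -4.205 1.911
vertex 3.287 -2.952 2.172
endloop
endfacet
facet normal -0.288 -0.644 -0.709
outer loop
vertex 3.187 -4.205 1.911
vertex 2.993 -3.608 1.448
vertex 3.715 -3.903 1.422
endloop
endfacet
facet normal 0.724 -0.196 0.661
outer loop
vertex 3.187 -4.205 1.911
vertex 3.715 -3.903 1.422
vertex 3.287 -2.952 2.172
endloop
endfacet
facet normal -0.288 -0.643 -0.710
outer loop
vertex 3.715 -3.903 1.422
vertex 2.993 -3.608 1.448
vertex 3.52 -3.305 0.96
endloop
endfacet
facet normal 0.930 0.360 0.074
outer loop
vertex 3.715 -3.903 1.422
vertex 3.52 -3.305 0.96
vertex 3.287 -2.952 2.172
endloop
endfacet
facet normal -0.211 0.407 0.889
outer loop
vertex 3.434 -1.709 3.418
vertex 3.644 -2.34 3.757
vertex 4.144 -1.802 3.629
endloop
endfacet
facet normal -0.007 0.907 0.422
outer loop
vertex 3.434 -1.709 3.418
vertex 4.144 -1.802 3.629
vertex 3.989 -1.495 2.967
endloop
endfacet
facet normal -0.451 0.882 -0.137
outer loop
vertex 3.434 -1.709 3.418
vertex 3.989 -1.495 2.967
vertex 3.392 -1.844 2.685
endloop
endfacet
facet normal -0.931 0.366 -0.014
outer loop
vertex 3.434 -1.709 3.418
vertex 3.392 -1.844 2.685
vertex 3.179 -2.367 3.173
endloop
endfacet
facet normal -0.782 0.072 0.619
outer loop
vertex 3.434 -1.709 3.418
vertex 3.179 -2.367 3.173
vertex 3.644 -2.34 3.757
endloop
endfacet
facet normal 0.646 0.739 0.191
outer loop
vertex 3.989 -1.495 2.967
vertex 4.144 -1.802 3.629
vertex 4.541 -1.993 3.027
endloop
endfacet
facet normal 0.317 -0.069 0.946
outer loop
vertex 4.144 -1.802 3.629
vertex 3.644 -2.34 3.757
vertex 4.328 -2.516 3.515
endloop
endfacet
facet normal -0.606 -0.610 0.511
outer loop
vertex 3.644 -2.34 3.757
vertex 3.179 -2.367 3.173
vertex 3.731 -2.865 3.233
endloop
endfacet
facet normal -0.846 -0.136 -0.515
outer loop
vertex 3.179 -2.367 3.173
vertex 3.392 -1.844 2.685
vertex 3.576 -2.558 2.571
endloop
endfacet
facet normal -0.072 0.699 -0.712
outer loop
vertex 3.392 -1.844 2.685
vertex 3.989 -1.495 2.967
vertex 4.076 -2.02 2.443
endloop
endfacet
facet normal 0.931 -0.366 0.014
outer loop
vertex 4.286 -2.651 2.782
vertex 4.541 -1.993 3.027
vertex 4.328 -2.516 3.515
endloop
endfacet
facet normal 0.451 -0.882 0.137
outer loop
vertex 4.286 -2.651 2.782
vertex 4.328 -2.516 3.515
vertex 3.731 -2.865 3.233
endloop
endfacet
facet normal 0.007 -0.907 -0.422
outer loop
vertex 4.286 -2.651 2.782
vertex 3.731 -2.865 3.233
vertex 3.576 -2.558 2.571
endloop
endfacet
facet normal 0.211 -0.407 -0.889
outer loop
vertex 4.286 -2.651 2.782
vertex 3.576 -2.558 2.571
vertex 4.076 -2.02 2.443
endloop
endfacet
facet normal 0.782 -0.072 -0.619
outer loop
vertex 4.286 -2.651 2.782
vertex 4.076 -2.02 2.443
vertex 4.541 -1.993 3.027
endloop
endfacet
facet normal 0.846 0.136 0.515
outer loop
vertex 4.328 -2.516 3.515
vertex 4.541 -1.993 3.027
vertex 4.144 -1.802 3.629
endloop
endfacet
facet normal 0.072 -0.699 0.712
outer loop
vertex 3.731 -2.865 3.233
vertex 4.328 -2.516 3.515
vertex 3.644 -2.34 3.757
endloop
endfacet
facet normal -0.646 -0.739 -0.191
outer loop
vertex 3.576 -2.558 2.571
vertex 3.731 -2.865 3.233
vertex 3.179 -2.367 3.173
endloop
endfacet
facet normal -0.317 0.069 -0.946
outer loop
vertex 4.076 -2.02 2.443
vertex 3.576 -2.558 2.571
vertex 3.392 -1.844 2.685
endloop
endfacet
facet normal 0.606 0.610 -0.511
outer loop
vertex 4.541 -1.993 3.027
vertex 4.076 -2.02 2.443
vertex 3.989 -1.495 2.967
endloop
endfacet

endsolid
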